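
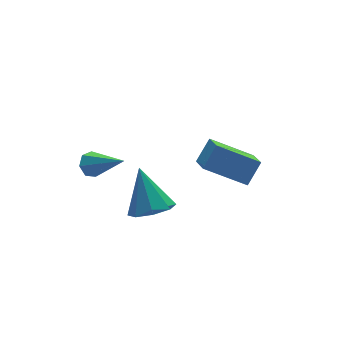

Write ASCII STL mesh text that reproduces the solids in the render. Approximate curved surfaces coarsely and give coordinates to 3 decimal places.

solid 
facet normal -0.734 0.466 0.494
outer loop
vertex 2.064 1.612 1.217
vertex 2.317 2.584 0.677
vertex 1.307 1.331 0.356
endloop
endfacet
facet normal -0.222 -0.853 0.473
outer loop
vertex 2.783 0.396 -0.637
vertex 2.064 1.612 1.217
vertex 1.307 1.331 0.356
endloop
endfacet
facet normal -0.734 0.465 0.494
outer loop
vertex 1.307 1.331 0.356
vertex 2.317 2.584 0.677
vertex 1.56 2.303 -0.183
endloop
endfacet
facet normal -0.641 -0.238 -0.730
outer loop
vertex 1.56 2.303 -0.183
vertex 2.783 0.396 -0.637
vertex 1.307 1.331 0.356
endloop
endfacet
facet normal 0.641 0.238 0.729
outer loop
vertex 2.064 1.612 1.217
vertex 3.793 1.649 -0.316
vertex 2.317 2.584 0.677
endloop
endfacet
facet normal -0.221 -0.853 0.473
outer loop
vertex 3.54 0.677 0.223
vertex 2.064 1.612 1.217
vertex 2.783 0.396 -0.637
endloop
endfacet
facet normal 0.642 0.237 0.729
outer loop
vertex 3.54 0.677 0.223
vertex 3.793 1.649 -0.316
vertex 2.064 1.612 1.217
endloop
endfacet
facet normal 0.221 0.852 -0.473
outer loop
vertex 2.317 2.584 0.677
vertex 3.793 1.649 -0.316
vertex 1.56 2.303 -0.183
endloop
endfacet
facet normal -0.642 -0.238 -0.729
outer loop
vertex 3.036 1.368 -1.177
vertex 2.783 0.396 -0.637
vertex 1.56 2.303 -0.183
endloop
endfacet
facet normal 0.222 0.853 -0.473
outer loop
vertex 1.56 2.303 -0.183
vertex 3.793 1.649 -0.316
vertex 3.036 1.368 -1.177
endloop
endfacet
facet normal 0.734 -0.466 -0.494
outer loop
vertex 3.036 1.368 -1.177
vertex 3.54 0.677 0.223
vertex 2.783 0.396 -0.637
endloop
endfacet
facet normal 0.735 -0.465 -0.494
outer loop
vertex 3.793 1.649 -0.316
vertex 3.54 0.677 0.223
vertex 3.036 1.368 -1.177
endloop
endfacet
facet normal -0.366 0.723 -0.585
outer loop
vertex -1.628 4.287 -0.111
vertex -2.173 4.036 -0.08
vertex -1.931 4.45 0.28
endloop
endfacet
facet normal 0.797 0.404 0.449
outer loop
vertex -1.628 4.287 -0.111
vertex -1.931 4.45 0.28
vertex -1.447 2.604 1.08
endloop
endfacet
facet normal -0.366 0.723 -0.585
outer loop
vertex -1.931 4.45 0.28
vertex -2.173 4.036 -0.08
vertex -2.415 4.302 0.4
endloop
endfacet
facet normal 0.097 0.417 0.904
outer loop
vertex -1.931 4.45 0.28
vertex -2.415 4.302 0.4
vertex -1.447 2.604 1.08
endloop
endfacet
facet normal -0.366 0.723 -0.585
outer loop
vertex -2.415 4.302 0.4
vertex -2.173 4.036 -0.08
vertex -2.717 3.953 0.158
endloop
endfacet
facet normal -0.606 -0.027 0.795
outer loop
vertex -2.415 4.302 0.4
vertex -2.717 3.953 0.158
vertex -1.447 2.604 1.08
endloop
endfacet
facet normal -0.366 0.723 -0.585
outer loop
vertex -2.717 3.953 0.158
vertex -2.173 4.036 -0.08
vertex -2.609 3.667 -0.263
endloop
endfacet
facet normal -0.778 -0.594 0.204
outer loop
vertex -2.717 3.953 0.158
vertex -2.609 3.667 -0.263
vertex -1.447 2.604 1.08
endloop
endfacet
facet normal -0.365 0.723 -0.587
outer loop
vertex -2.609 3.667 -0.263
vertex -2.173 4.036 -0.08
vertex -2.172 3.658 -0.546
endloop
endfacet
facet normal -0.293 -0.857 -0.425
outer loop
vertex -2.609 3.667 -0.263
vertex -2.172 3.658 -0.546
vertex -1.447 2.604 1.08
endloop
endfacet
facet normal -0.366 0.722 -0.587
outer loop
vertex -2.172 3.658 -0.546
vertex -2.173 4.036 -0.08
vertex -1.736 3.934 -0.478
endloop
endfacet
facet normal 0.487 -0.618 -0.618
outer loop
vertex -2.172 3.658 -0.546
vertex -1.736 3.934 -0.478
vertex -1.447 2.604 1.08
endloop
endfacet
facet normal -0.366 0.722 -0.587
outer loop
vertex -1.736 3.934 -0.478
vertex -2.173 4.036 -0.08
vertex -1.628 4.287 -0.111
endloop
endfacet
facet normal 0.971 -0.058 -0.230
outer loop
vertex -1.736 3.934 -0.478
vertex -1.628 4.287 -0.111
vertex -1.447 2.604 1.08
endloop
endfacet
facet normal -0.044 -0.589 -0.807
outer loop
vertex -0.563 0.727 -0.339
vertex -1.423 0.423 -0.071
vertex -1.1 1.137 -0.609
endloop
endfacet
facet normal 0.632 0.770 -0.089
outer loop
vertex -0.563 0.727 -0.339
vertex -1.1 1.137 -0.609
vertex -1.337 1.577 1.511
endloop
endfacet
facet normal -0.043 -0.589 -0.807
outer loop
vertex -1.1 1.137 -0.609
vertex -1.423 0.423 -0.071
vertex -1.826 1.128 -0.564
endloop
endfacet
facet normal -0.025 0.978 -0.206
outer loop
vertex -1.1 1.137 -0.609
vertex -1.826 1.128 -0.564
vertex -1.337 1.577 1.511
endloop
endfacet
facet normal -0.044 -0.589 -0.807
outer loop
vertex -1.826 1.128 -0.564
vertex -1.423 0.423 -0.071
vertex -2.315 0.707 -0.23
endloop
endfacet
facet normal -0.656 0.755 -0.009
outer loop
vertex -1.826 1.128 -0.564
vertex -2.315 0.707 -0.23
vertex -1.337 1.577 1.511
endloop
endfacet
facet normal -0.044 -0.589 -0.807
outer loop
vertex -2.315 0.707 -0.23
vertex -1.423 0.423 -0.071
vertex -2.282 0.119 0.197
endloop
endfacet
facet normal -0.893 0.231 0.386
outer loop
vertex -2.315 0.707 -0.23
vertex -2.282 0.119 0.197
vertex -1.337 1.577 1.511
endloop
endfacet
facet normal -0.044 -0.589 -0.807
outer loop
vertex -2.282 0.119 0.197
vertex -1.423 0.423 -0.071
vertex -1.745 -0.291 0.467
endloop
endfacet
facet normal -0.597 -0.288 0.749
outer loop
vertex -2.282 0.119 0.197
vertex -1.745 -0.291 0.467
vertex -1.337 1.577 1.511
endloop
endfacet
facet normal -0.043 -0.589 -0.807
outer loop
vertex -1.745 -0.291 0.467
vertex -1.423 0.423 -0.071
vertex -1.02 -0.282 0.422
endloop
endfacet
facet normal 0.060 -0.497 0.866
outer loop
vertex -1.745 -0.291 0.467
vertex -1.02 -0.282 0.422
vertex -1.337 1.577 1.511
endloop
endfacet
facet normal -0.044 -0.589 -0.807
outer loop
vertex -1.02 -0.282 0.422
vertex -1.423 0.423 -0.071
vertex -0.53 0.139 0.088
endloop
endfacet
facet normal 0.691 -0.274 0.669
outer loop
vertex -1.02 -0.282 0.422
vertex -0.53 0.139 0.088
vertex -1.337 1.577 1.511
endloop
endfacet
facet normal -0.043 -0.589 -0.807
outer loop
vertex -0.53 0.139 0.088
vertex -1.423 0.423 -0.071
vertex -0.563 0.727 -0.339
endloop
endfacet
facet normal 0.929 0.251 0.273
outer loop
vertex -0.53 0.139 0.088
vertex -0.563 0.727 -0.339
vertex -1.337 1.577 1.511
endloop
endfacet

endsolid


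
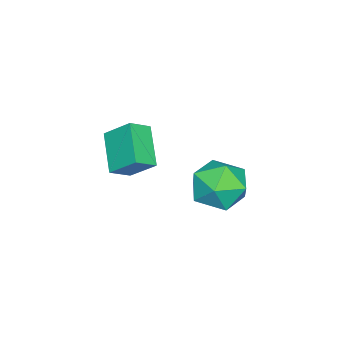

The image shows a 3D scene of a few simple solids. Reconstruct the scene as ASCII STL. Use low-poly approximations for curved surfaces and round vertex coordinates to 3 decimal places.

solid 
facet normal -0.699 -0.468 0.540
outer loop
vertex 3.234 -2.562 3.834
vertex 2.548 -2.12 3.329
vertex 3.23 -3.565 2.96
endloop
endfacet
facet normal 0.715 -0.461 0.526
outer loop
vertex 4.432 -2.76 2.031
vertex 3.234 -2.562 3.834
vertex 3.23 -3.565 2.96
endloop
endfacet
facet normal -0.699 -0.468 0.541
outer loop
vertex 3.23 -3.565 2.96
vertex 2.548 -2.12 3.329
vertex 2.544 -3.123 2.456
endloop
endfacet
facet normal -0.003 -0.754 -0.657
outer loop
vertex 2.544 -3.123 2.456
vertex 4.432 -2.76 2.031
vertex 3.23 -3.565 2.96
endloop
endfacet
facet normal 0.002 0.754 0.657
outer loop
vertex 3.234 -2.562 3.834
vertex 3.75 -1.315 2.4
vertex 2.548 -2.12 3.329
endloop
endfacet
facet normal 0.715 -0.460 0.526
outer loop
vertex 4.436 -1.757 2.904
vertex 3.234 -2.562 3.834
vertex 4.432 -2.76 2.031
endloop
endfacet
facet normal 0.003 0.754 0.657
outer loop
vertex 4.436 -1.757 2.904
vertex 3.75 -1.315 2.4
vertex 3.234 -2.562 3.834
endloop
endfacet
facet normal -0.715 0.461 -0.526
outer loop
vertex 2.548 -2.12 3.329
vertex 3.75 -1.315 2.4
vertex 2.544 -3.123 2.456
endloop
endfacet
facet normal -0.003 -0.754 -0.656
outer loop
vertex 3.746 -2.318 1.526
vertex 4.432 -2.76 2.031
vertex 2.544 -3.123 2.456
endloop
endfacet
facet normal -0.715 0.461 -0.526
outer loop
vertex 2.544 -3.123 2.456
vertex 3.75 -1.315 2.4
vertex 3.746 -2.318 1.526
endloop
endfacet
facet normal 0.699 0.468 -0.541
outer loop
vertex 3.746 -2.318 1.526
vertex 4.436 -1.757 2.904
vertex 4.432 -2.76 2.031
endloop
endfacet
facet normal 0.699 0.468 -0.541
outer loop
vertex 3.75 -1.315 2.4
vertex 4.436 -1.757 2.904
vertex 3.746 -2.318 1.526
endloop
endfacet
facet normal -0.614 0.075 0.786
outer loop
vertex -0.595 0.098 -0.485
vertex -0.424 -1.084 -0.239
vertex 0.311 -0.247 0.256
endloop
endfacet
facet normal -0.279 0.693 0.664
outer loop
vertex -0.595 0.098 -0.485
vertex 0.311 -0.247 0.256
vertex 0.501 0.626 -0.575
endloop
endfacet
facet normal -0.434 0.901 -0.001
outer loop
vertex -0.595 0.098 -0.485
vertex 0.501 0.626 -0.575
vertex -0.117 0.327 -1.583
endloop
endfacet
facet normal -0.864 0.411 -0.291
outer loop
vertex -0.595 0.098 -0.485
vertex -0.117 0.327 -1.583
vertex -0.689 -0.73 -1.375
endloop
endfacet
facet normal -0.975 -0.100 0.196
outer loop
vertex -0.595 0.098 -0.485
vertex -0.689 -0.73 -1.375
vertex -0.424 -1.084 -0.239
endloop
endfacet
facet normal 0.423 0.575 0.700
outer loop
vertex 0.501 0.626 -0.575
vertex 0.311 -0.247 0.256
vertex 1.349 -0.23 -0.385
endloop
endfacet
facet normal -0.118 -0.426 0.897
outer loop
vertex 0.311 -0.247 0.256
vertex -0.424 -1.084 -0.239
vertex 0.777 -1.287 -0.177
endloop
endfacet
facet normal -0.703 -0.709 -0.057
outer loop
vertex -0.424 -1.084 -0.239
vertex -0.689 -0.73 -1.375
vertex 0.159 -1.586 -1.185
endloop
endfacet
facet normal -0.523 0.117 -0.844
outer loop
vertex -0.689 -0.73 -1.375
vertex -0.117 0.327 -1.583
vertex 0.349 -0.713 -2.016
endloop
endfacet
facet normal 0.173 0.910 -0.376
outer loop
vertex -0.117 0.327 -1.583
vertex 0.501 0.626 -0.575
vertex 1.084 0.124 -1.521
endloop
endfacet
facet normal 0.864 -0.411 0.291
outer loop
vertex 1.255 -1.058 -1.275
vertex 1.349 -0.23 -0.385
vertex 0.777 -1.287 -0.177
endloop
endfacet
facet normal 0.434 -0.901 0.001
outer loop
vertex 1.255 -1.058 -1.275
vertex 0.777 -1.287 -0.177
vertex 0.159 -1.586 -1.185
endloop
endfacet
facet normal 0.279 -0.693 -0.664
outer loop
vertex 1.255 -1.058 -1.275
vertex 0.159 -1.586 -1.185
vertex 0.349 -0.713 -2.016
endloop
endfacet
facet normal 0.614 -0.075 -0.786
outer loop
vertex 1.255 -1.058 -1.275
vertex 0.349 -0.713 -2.016
vertex 1.084 0.124 -1.521
endloop
endfacet
facet normal 0.975 0.100 -0.196
outer loop
vertex 1.255 -1.058 -1.275
vertex 1.084 0.124 -1.521
vertex 1.349 -0.23 -0.385
endloop
endfacet
facet normal 0.523 -0.117 0.844
outer loop
vertex 0.777 -1.287 -0.177
vertex 1.349 -0.23 -0.385
vertex 0.311 -0.247 0.256
endloop
endfacet
facet normal -0.173 -0.910 0.376
outer loop
vertex 0.159 -1.586 -1.185
vertex 0.777 -1.287 -0.177
vertex -0.424 -1.084 -0.239
endloop
endfacet
facet normal -0.423 -0.575 -0.700
outer loop
vertex 0.349 -0.713 -2.016
vertex 0.159 -1.586 -1.185
vertex -0.689 -0.73 -1.375
endloop
endfacet
facet normal 0.118 0.426 -0.897
outer loop
vertex 1.084 0.124 -1.521
vertex 0.349 -0.713 -2.016
vertex -0.117 0.327 -1.583
endloop
endfacet
facet normal 0.703 0.709 0.057
outer loop
vertex 1.349 -0.23 -0.385
vertex 1.084 0.124 -1.521
vertex 0.501 0.626 -0.575
endloop
endfacet

endsolid


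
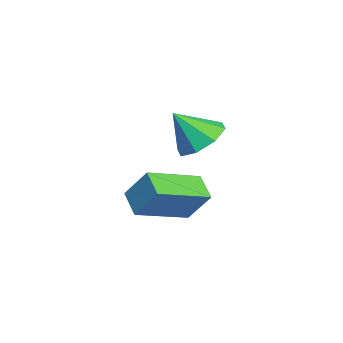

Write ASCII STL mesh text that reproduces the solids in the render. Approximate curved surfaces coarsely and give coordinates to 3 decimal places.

solid 
facet normal -0.509 0.795 -0.330
outer loop
vertex 2.568 0.358 -4.228
vertex 2.939 1.03 -3.179
vertex 3.365 0.669 -4.708
endloop
endfacet
facet normal -0.285 -0.517 -0.807
outer loop
vertex 4.361 -0.89 -4.061
vertex 2.568 0.358 -4.228
vertex 3.365 0.669 -4.708
endloop
endfacet
facet normal -0.509 0.795 -0.330
outer loop
vertex 3.365 0.669 -4.708
vertex 2.939 1.03 -3.179
vertex 3.735 1.341 -3.658
endloop
endfacet
facet normal 0.813 0.316 -0.489
outer loop
vertex 3.735 1.341 -3.658
vertex 4.361 -0.89 -4.061
vertex 3.365 0.669 -4.708
endloop
endfacet
facet normal -0.813 -0.316 0.490
outer loop
vertex 2.568 0.358 -4.228
vertex 3.935 -0.529 -2.532
vertex 2.939 1.03 -3.179
endloop
endfacet
facet normal -0.284 -0.516 -0.808
outer loop
vertex 3.565 -1.201 -3.582
vertex 2.568 0.358 -4.228
vertex 4.361 -0.89 -4.061
endloop
endfacet
facet normal -0.813 -0.317 0.489
outer loop
vertex 3.565 -1.201 -3.582
vertex 3.935 -0.529 -2.532
vertex 2.568 0.358 -4.228
endloop
endfacet
facet normal 0.284 0.517 0.808
outer loop
vertex 2.939 1.03 -3.179
vertex 3.935 -0.529 -2.532
vertex 3.735 1.341 -3.658
endloop
endfacet
facet normal 0.812 0.316 -0.490
outer loop
vertex 4.732 -0.218 -3.012
vertex 4.361 -0.89 -4.061
vertex 3.735 1.341 -3.658
endloop
endfacet
facet normal 0.285 0.517 0.807
outer loop
vertex 3.735 1.341 -3.658
vertex 3.935 -0.529 -2.532
vertex 4.732 -0.218 -3.012
endloop
endfacet
facet normal 0.509 -0.795 0.329
outer loop
vertex 4.732 -0.218 -3.012
vertex 3.565 -1.201 -3.582
vertex 4.361 -0.89 -4.061
endloop
endfacet
facet normal 0.509 -0.795 0.330
outer loop
vertex 3.935 -0.529 -2.532
vertex 3.565 -1.201 -3.582
vertex 4.732 -0.218 -3.012
endloop
endfacet
facet normal -0.018 0.614 -0.789
outer loop
vertex 1.123 0.458 -3.203
vertex 0.627 1.092 -2.698
vertex 1.55 0.927 -2.848
endloop
endfacet
facet normal 0.700 -0.708 0.093
outer loop
vertex 1.123 0.458 -3.203
vertex 1.55 0.927 -2.848
vertex 0.653 0.208 -1.562
endloop
endfacet
facet normal -0.019 0.613 -0.790
outer loop
vertex 1.55 0.927 -2.848
vertex 0.627 1.092 -2.698
vertex 1.437 1.493 -2.406
endloop
endfacet
facet normal 0.853 -0.205 0.480
outer loop
vertex 1.55 0.927 -2.848
vertex 1.437 1.493 -2.406
vertex 0.653 0.208 -1.562
endloop
endfacet
facet normal -0.019 0.613 -0.790
outer loop
vertex 1.437 1.493 -2.406
vertex 0.627 1.092 -2.698
vertex 0.849 1.824 -2.135
endloop
endfacet
facet normal 0.512 0.231 0.827
outer loop
vertex 1.437 1.493 -2.406
vertex 0.849 1.824 -2.135
vertex 0.653 0.208 -1.562
endloop
endfacet
facet normal -0.019 0.613 -0.790
outer loop
vertex 0.849 1.824 -2.135
vertex 0.627 1.092 -2.698
vertex 0.131 1.726 -2.194
endloop
endfacet
facet normal -0.124 0.345 0.930
outer loop
vertex 0.849 1.824 -2.135
vertex 0.131 1.726 -2.194
vertex 0.653 0.208 -1.562
endloop
endfacet
facet normal -0.019 0.613 -0.790
outer loop
vertex 0.131 1.726 -2.194
vertex 0.627 1.092 -2.698
vertex -0.297 1.257 -2.548
endloop
endfacet
facet normal -0.680 0.070 0.730
outer loop
vertex 0.131 1.726 -2.194
vertex -0.297 1.257 -2.548
vertex 0.653 0.208 -1.562
endloop
endfacet
facet normal -0.018 0.614 -0.789
outer loop
vertex -0.297 1.257 -2.548
vertex 0.627 1.092 -2.698
vertex -0.183 0.691 -2.991
endloop
endfacet
facet normal -0.834 -0.435 0.341
outer loop
vertex -0.297 1.257 -2.548
vertex -0.183 0.691 -2.991
vertex 0.653 0.208 -1.562
endloop
endfacet
facet normal -0.018 0.614 -0.789
outer loop
vertex -0.183 0.691 -2.991
vertex 0.627 1.092 -2.698
vertex 0.404 0.36 -3.262
endloop
endfacet
facet normal -0.493 -0.870 -0.006
outer loop
vertex -0.183 0.691 -2.991
vertex 0.404 0.36 -3.262
vertex 0.653 0.208 -1.562
endloop
endfacet
facet normal -0.019 0.614 -0.789
outer loop
vertex 0.404 0.36 -3.262
vertex 0.627 1.092 -2.698
vertex 1.123 0.458 -3.203
endloop
endfacet
facet normal 0.143 -0.984 -0.109
outer loop
vertex 0.404 0.36 -3.262
vertex 1.123 0.458 -3.203
vertex 0.653 0.208 -1.562
endloop
endfacet

endsolid


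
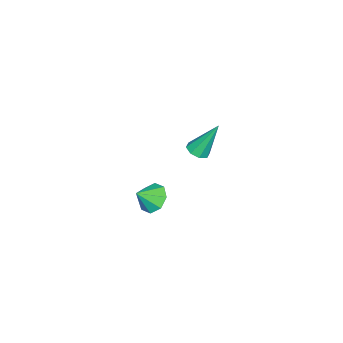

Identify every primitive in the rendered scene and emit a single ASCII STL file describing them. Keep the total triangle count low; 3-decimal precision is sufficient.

solid 
facet normal 0.184 -0.429 -0.884
outer loop
vertex 1.361 3.215 0.836
vertex 0.892 2.95 0.867
vertex 1.049 3.427 0.668
endloop
endfacet
facet normal 0.555 0.831 0.018
outer loop
vertex 1.361 3.215 0.836
vertex 1.049 3.427 0.668
vertex 0.568 3.71 2.433
endloop
endfacet
facet normal 0.182 -0.429 -0.885
outer loop
vertex 1.049 3.427 0.668
vertex 0.892 2.95 0.867
vertex 0.644 3.36 0.617
endloop
endfacet
facet normal -0.136 0.972 -0.193
outer loop
vertex 1.049 3.427 0.668
vertex 0.644 3.36 0.617
vertex 0.568 3.71 2.433
endloop
endfacet
facet normal 0.181 -0.430 -0.885
outer loop
vertex 0.644 3.36 0.617
vertex 0.892 2.95 0.867
vertex 0.385 3.053 0.713
endloop
endfacet
facet normal -0.778 0.610 -0.150
outer loop
vertex 0.644 3.36 0.617
vertex 0.385 3.053 0.713
vertex 0.568 3.71 2.433
endloop
endfacet
facet normal 0.182 -0.428 -0.885
outer loop
vertex 0.385 3.053 0.713
vertex 0.892 2.95 0.867
vertex 0.422 2.686 0.898
endloop
endfacet
facet normal -0.992 -0.039 0.121
outer loop
vertex 0.385 3.053 0.713
vertex 0.422 2.686 0.898
vertex 0.568 3.71 2.433
endloop
endfacet
facet normal 0.183 -0.429 -0.885
outer loop
vertex 0.422 2.686 0.898
vertex 0.892 2.95 0.867
vertex 0.735 2.473 1.066
endloop
endfacet
facet normal -0.655 -0.598 0.461
outer loop
vertex 0.422 2.686 0.898
vertex 0.735 2.473 1.066
vertex 0.568 3.71 2.433
endloop
endfacet
facet normal 0.183 -0.429 -0.885
outer loop
vertex 0.735 2.473 1.066
vertex 0.892 2.95 0.867
vertex 1.139 2.54 1.117
endloop
endfacet
facet normal 0.038 -0.739 0.673
outer loop
vertex 0.735 2.473 1.066
vertex 1.139 2.54 1.117
vertex 0.568 3.71 2.433
endloop
endfacet
facet normal 0.184 -0.428 -0.885
outer loop
vertex 1.139 2.54 1.117
vertex 0.892 2.95 0.867
vertex 1.399 2.848 1.022
endloop
endfacet
facet normal 0.678 -0.378 0.630
outer loop
vertex 1.139 2.54 1.117
vertex 1.399 2.848 1.022
vertex 0.568 3.71 2.433
endloop
endfacet
facet normal 0.184 -0.429 -0.884
outer loop
vertex 1.399 2.848 1.022
vertex 0.892 2.95 0.867
vertex 1.361 3.215 0.836
endloop
endfacet
facet normal 0.893 0.274 0.358
outer loop
vertex 1.399 2.848 1.022
vertex 1.361 3.215 0.836
vertex 0.568 3.71 2.433
endloop
endfacet
facet normal -0.612 0.445 -0.654
outer loop
vertex 0.478 1.114 -3.935
vertex -0.021 0.504 -3.883
vertex 0.066 1.188 -3.499
endloop
endfacet
facet normal 0.679 0.474 0.561
outer loop
vertex 0.478 1.114 -3.935
vertex 0.066 1.188 -3.499
vertex 0.621 0.036 -3.197
endloop
endfacet
facet normal -0.612 0.445 -0.654
outer loop
vertex 0.066 1.188 -3.499
vertex -0.021 0.504 -3.883
vertex -0.397 0.862 -3.288
endloop
endfacet
facet normal 0.187 0.332 0.924
outer loop
vertex 0.066 1.188 -3.499
vertex -0.397 0.862 -3.288
vertex 0.621 0.036 -3.197
endloop
endfacet
facet normal -0.612 0.445 -0.654
outer loop
vertex -0.397 0.862 -3.288
vertex -0.021 0.504 -3.883
vertex -0.64 0.325 -3.426
endloop
endfacet
facet normal -0.210 -0.153 0.966
outer loop
vertex -0.397 0.862 -3.288
vertex -0.64 0.325 -3.426
vertex 0.621 0.036 -3.197
endloop
endfacet
facet normal -0.612 0.446 -0.654
outer loop
vertex -0.64 0.325 -3.426
vertex -0.021 0.504 -3.883
vertex -0.52 -0.106 -3.832
endloop
endfacet
facet normal -0.280 -0.698 0.659
outer loop
vertex -0.64 0.325 -3.426
vertex -0.52 -0.106 -3.832
vertex 0.621 0.036 -3.197
endloop
endfacet
facet normal -0.611 0.445 -0.654
outer loop
vertex -0.52 -0.106 -3.832
vertex -0.021 0.504 -3.883
vertex -0.108 -0.181 -4.268
endloop
endfacet
facet normal 0.018 -0.982 0.186
outer loop
vertex -0.52 -0.106 -3.832
vertex -0.108 -0.181 -4.268
vertex 0.621 0.036 -3.197
endloop
endfacet
facet normal -0.612 0.445 -0.654
outer loop
vertex -0.108 -0.181 -4.268
vertex -0.021 0.504 -3.883
vertex 0.355 0.146 -4.479
endloop
endfacet
facet normal 0.512 -0.840 -0.178
outer loop
vertex -0.108 -0.181 -4.268
vertex 0.355 0.146 -4.479
vertex 0.621 0.036 -3.197
endloop
endfacet
facet normal -0.612 0.446 -0.654
outer loop
vertex 0.355 0.146 -4.479
vertex -0.021 0.504 -3.883
vertex 0.598 0.682 -4.341
endloop
endfacet
facet normal 0.909 -0.356 -0.219
outer loop
vertex 0.355 0.146 -4.479
vertex 0.598 0.682 -4.341
vertex 0.621 0.036 -3.197
endloop
endfacet
facet normal -0.612 0.445 -0.654
outer loop
vertex 0.598 0.682 -4.341
vertex -0.021 0.504 -3.883
vertex 0.478 1.114 -3.935
endloop
endfacet
facet normal 0.978 0.190 0.087
outer loop
vertex 0.598 0.682 -4.341
vertex 0.478 1.114 -3.935
vertex 0.621 0.036 -3.197
endloop
endfacet

endsolid


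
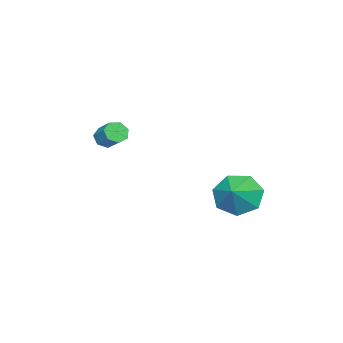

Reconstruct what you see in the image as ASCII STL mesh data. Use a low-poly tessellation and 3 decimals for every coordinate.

solid 
facet normal -0.367 -0.737 -0.567
outer loop
vertex 1.412 -2.475 1.727
vertex 0.923 -2.396 1.941
vertex 1.14 -2.167 1.503
endloop
endfacet
facet normal 0.726 0.154 -0.670
outer loop
vertex 1.412 -2.475 1.727
vertex 1.14 -2.167 1.503
vertex 1.787 -1.724 2.306
endloop
endfacet
facet normal 0.727 0.152 -0.670
outer loop
vertex 1.787 -1.724 2.306
vertex 1.14 -2.167 1.503
vertex 1.515 -1.415 2.081
endloop
endfacet
facet normal 0.367 0.737 0.568
outer loop
vertex 1.787 -1.724 2.306
vertex 1.515 -1.415 2.081
vertex 1.297 -1.644 2.519
endloop
endfacet
facet normal -0.367 -0.737 -0.567
outer loop
vertex 1.14 -2.167 1.503
vertex 0.923 -2.396 1.941
vertex 0.704 -2.031 1.608
endloop
endfacet
facet normal -0.001 0.610 -0.793
outer loop
vertex 1.14 -2.167 1.503
vertex 0.704 -2.031 1.608
vertex 1.515 -1.415 2.081
endloop
endfacet
facet normal -0.002 0.611 -0.792
outer loop
vertex 1.515 -1.415 2.081
vertex 0.704 -2.031 1.608
vertex 1.079 -1.279 2.187
endloop
endfacet
facet normal 0.368 0.736 0.568
outer loop
vertex 1.515 -1.415 2.081
vertex 1.079 -1.279 2.187
vertex 1.297 -1.644 2.519
endloop
endfacet
facet normal -0.367 -0.737 -0.567
outer loop
vertex 0.704 -2.031 1.608
vertex 0.923 -2.396 1.941
vertex 0.433 -2.17 1.964
endloop
endfacet
facet normal -0.728 0.607 -0.317
outer loop
vertex 0.704 -2.031 1.608
vertex 0.433 -2.17 1.964
vertex 1.079 -1.279 2.187
endloop
endfacet
facet normal -0.728 0.607 -0.317
outer loop
vertex 1.079 -1.279 2.187
vertex 0.433 -2.17 1.964
vertex 0.808 -1.418 2.543
endloop
endfacet
facet normal 0.368 0.736 0.568
outer loop
vertex 1.079 -1.279 2.187
vertex 0.808 -1.418 2.543
vertex 1.297 -1.644 2.519
endloop
endfacet
facet normal -0.367 -0.737 -0.567
outer loop
vertex 0.433 -2.17 1.964
vertex 0.923 -2.396 1.941
vertex 0.53 -2.479 2.303
endloop
endfacet
facet normal -0.907 0.148 0.395
outer loop
vertex 0.433 -2.17 1.964
vertex 0.53 -2.479 2.303
vertex 0.808 -1.418 2.543
endloop
endfacet
facet normal -0.906 0.148 0.395
outer loop
vertex 0.808 -1.418 2.543
vertex 0.53 -2.479 2.303
vertex 0.905 -1.727 2.881
endloop
endfacet
facet normal 0.368 0.736 0.568
outer loop
vertex 0.808 -1.418 2.543
vertex 0.905 -1.727 2.881
vertex 1.297 -1.644 2.519
endloop
endfacet
facet normal -0.367 -0.737 -0.568
outer loop
vertex 0.53 -2.479 2.303
vertex 0.923 -2.396 1.941
vertex 0.923 -2.725 2.368
endloop
endfacet
facet normal -0.400 -0.425 0.812
outer loop
vertex 0.53 -2.479 2.303
vertex 0.923 -2.725 2.368
vertex 0.905 -1.727 2.881
endloop
endfacet
facet normal -0.403 -0.424 0.811
outer loop
vertex 0.905 -1.727 2.881
vertex 0.923 -2.725 2.368
vertex 1.298 -1.974 2.947
endloop
endfacet
facet normal 0.368 0.737 0.567
outer loop
vertex 0.905 -1.727 2.881
vertex 1.298 -1.974 2.947
vertex 1.297 -1.644 2.519
endloop
endfacet
facet normal -0.368 -0.737 -0.568
outer loop
vertex 0.923 -2.725 2.368
vertex 0.923 -2.396 1.941
vertex 1.316 -2.724 2.112
endloop
endfacet
facet normal 0.403 -0.676 0.616
outer loop
vertex 0.923 -2.725 2.368
vertex 1.316 -2.724 2.112
vertex 1.298 -1.974 2.947
endloop
endfacet
facet normal 0.406 -0.676 0.616
outer loop
vertex 1.298 -1.974 2.947
vertex 1.316 -2.724 2.112
vertex 1.69 -1.972 2.691
endloop
endfacet
facet normal 0.367 0.737 0.567
outer loop
vertex 1.298 -1.974 2.947
vertex 1.69 -1.972 2.691
vertex 1.297 -1.644 2.519
endloop
endfacet
facet normal -0.368 -0.736 -0.568
outer loop
vertex 1.316 -2.724 2.112
vertex 0.923 -2.396 1.941
vertex 1.412 -2.475 1.727
endloop
endfacet
facet normal 0.908 -0.418 -0.044
outer loop
vertex 1.316 -2.724 2.112
vertex 1.412 -2.475 1.727
vertex 1.69 -1.972 2.691
endloop
endfacet
facet normal 0.906 -0.420 -0.042
outer loop
vertex 1.69 -1.972 2.691
vertex 1.412 -2.475 1.727
vertex 1.787 -1.724 2.306
endloop
endfacet
facet normal 0.367 0.737 0.567
outer loop
vertex 1.69 -1.972 2.691
vertex 1.787 -1.724 2.306
vertex 1.297 -1.644 2.519
endloop
endfacet
facet normal -0.822 -0.233 -0.519
outer loop
vertex 0.187 2.19 -1.071
vertex -0.379 2.801 -0.449
vertex 0.109 3.05 -1.333
endloop
endfacet
facet normal 0.951 -0.008 -0.310
outer loop
vertex 0.187 2.19 -1.071
vertex 0.109 3.05 -1.333
vertex 0.599 3.079 0.169
endloop
endfacet
facet normal -0.822 -0.234 -0.520
outer loop
vertex 0.109 3.05 -1.333
vertex -0.379 2.801 -0.449
vertex -0.337 3.723 -0.93
endloop
endfacet
facet normal 0.731 0.635 -0.251
outer loop
vertex 0.109 3.05 -1.333
vertex -0.337 3.723 -0.93
vertex 0.599 3.079 0.169
endloop
endfacet
facet normal -0.823 -0.233 -0.519
outer loop
vertex -0.337 3.723 -0.93
vertex -0.379 2.801 -0.449
vertex -0.814 3.702 -0.164
endloop
endfacet
facet normal 0.344 0.908 0.239
outer loop
vertex -0.337 3.723 -0.93
vertex -0.814 3.702 -0.164
vertex 0.599 3.079 0.169
endloop
endfacet
facet normal -0.822 -0.233 -0.519
outer loop
vertex -0.814 3.702 -0.164
vertex -0.379 2.801 -0.449
vertex -0.964 3.003 0.387
endloop
endfacet
facet normal 0.081 0.606 0.791
outer loop
vertex -0.814 3.702 -0.164
vertex -0.964 3.003 0.387
vertex 0.599 3.079 0.169
endloop
endfacet
facet normal -0.822 -0.232 -0.519
outer loop
vertex -0.964 3.003 0.387
vertex -0.379 2.801 -0.449
vertex -0.674 2.152 0.308
endloop
endfacet
facet normal 0.140 -0.044 0.989
outer loop
vertex -0.964 3.003 0.387
vertex -0.674 2.152 0.308
vertex 0.599 3.079 0.169
endloop
endfacet
facet normal -0.822 -0.233 -0.520
outer loop
vertex -0.674 2.152 0.308
vertex -0.379 2.801 -0.449
vertex -0.161 1.79 -0.34
endloop
endfacet
facet normal 0.476 -0.551 0.685
outer loop
vertex -0.674 2.152 0.308
vertex -0.161 1.79 -0.34
vertex 0.599 3.079 0.169
endloop
endfacet
facet normal -0.822 -0.233 -0.519
outer loop
vertex -0.161 1.79 -0.34
vertex -0.379 2.801 -0.449
vertex 0.187 2.19 -1.071
endloop
endfacet
facet normal 0.838 -0.536 0.106
outer loop
vertex -0.161 1.79 -0.34
vertex 0.187 2.19 -1.071
vertex 0.599 3.079 0.169
endloop
endfacet

endsolid


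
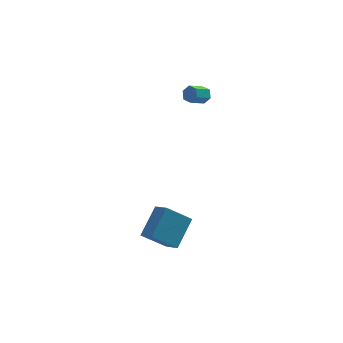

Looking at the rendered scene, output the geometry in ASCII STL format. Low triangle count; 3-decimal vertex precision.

solid 
facet normal -0.489 -0.640 -0.593
outer loop
vertex -4.676 -4.149 -3.717
vertex -5.144 -3.25 -4.301
vertex -3.304 -4.163 -4.835
endloop
endfacet
facet normal 0.400 -0.768 0.500
outer loop
vertex -2.316 -2.87 -3.639
vertex -4.676 -4.149 -3.717
vertex -3.304 -4.163 -4.835
endloop
endfacet
facet normal -0.489 -0.640 -0.592
outer loop
vertex -3.304 -4.163 -4.835
vertex -5.144 -3.25 -4.301
vertex -3.772 -3.264 -5.42
endloop
endfacet
facet normal 0.775 -0.008 -0.632
outer loop
vertex -3.772 -3.264 -5.42
vertex -2.316 -2.87 -3.639
vertex -3.304 -4.163 -4.835
endloop
endfacet
facet normal -0.775 0.007 0.632
outer loop
vertex -4.676 -4.149 -3.717
vertex -4.156 -1.957 -3.105
vertex -5.144 -3.25 -4.301
endloop
endfacet
facet normal 0.400 -0.768 0.500
outer loop
vertex -3.688 -2.856 -2.52
vertex -4.676 -4.149 -3.717
vertex -2.316 -2.87 -3.639
endloop
endfacet
facet normal -0.775 0.008 0.632
outer loop
vertex -3.688 -2.856 -2.52
vertex -4.156 -1.957 -3.105
vertex -4.676 -4.149 -3.717
endloop
endfacet
facet normal -0.400 0.768 -0.500
outer loop
vertex -5.144 -3.25 -4.301
vertex -4.156 -1.957 -3.105
vertex -3.772 -3.264 -5.42
endloop
endfacet
facet normal 0.775 -0.007 -0.632
outer loop
vertex -2.784 -1.971 -4.223
vertex -2.316 -2.87 -3.639
vertex -3.772 -3.264 -5.42
endloop
endfacet
facet normal -0.400 0.768 -0.500
outer loop
vertex -3.772 -3.264 -5.42
vertex -4.156 -1.957 -3.105
vertex -2.784 -1.971 -4.223
endloop
endfacet
facet normal 0.490 0.640 0.592
outer loop
vertex -2.784 -1.971 -4.223
vertex -3.688 -2.856 -2.52
vertex -2.316 -2.87 -3.639
endloop
endfacet
facet normal 0.489 0.640 0.592
outer loop
vertex -4.156 -1.957 -3.105
vertex -3.688 -2.856 -2.52
vertex -2.784 -1.971 -4.223
endloop
endfacet
facet normal 0.761 0.447 -0.470
outer loop
vertex -0.544 2.08 3.071
vertex -0.875 2.163 2.614
vertex -0.853 2.558 3.025
endloop
endfacet
facet normal 0.357 0.315 0.879
outer loop
vertex -0.544 2.08 3.071
vertex -0.853 2.558 3.025
vertex -1.375 1.593 3.583
endloop
endfacet
facet normal 0.358 0.315 0.879
outer loop
vertex -1.375 1.593 3.583
vertex -0.853 2.558 3.025
vertex -1.683 2.071 3.537
endloop
endfacet
facet normal -0.762 -0.446 0.469
outer loop
vertex -1.375 1.593 3.583
vertex -1.683 2.071 3.537
vertex -1.705 1.677 3.126
endloop
endfacet
facet normal 0.762 0.446 -0.470
outer loop
vertex -0.853 2.558 3.025
vertex -0.875 2.163 2.614
vertex -1.183 2.641 2.569
endloop
endfacet
facet normal -0.290 0.883 0.370
outer loop
vertex -0.853 2.558 3.025
vertex -1.183 2.641 2.569
vertex -1.683 2.071 3.537
endloop
endfacet
facet normal -0.290 0.883 0.370
outer loop
vertex -1.683 2.071 3.537
vertex -1.183 2.641 2.569
vertex -2.013 2.154 3.08
endloop
endfacet
facet normal -0.762 -0.447 0.469
outer loop
vertex -1.683 2.071 3.537
vertex -2.013 2.154 3.08
vertex -1.705 1.677 3.126
endloop
endfacet
facet normal 0.762 0.447 -0.468
outer loop
vertex -1.183 2.641 2.569
vertex -0.875 2.163 2.614
vertex -1.205 2.247 2.157
endloop
endfacet
facet normal -0.647 0.568 -0.509
outer loop
vertex -1.183 2.641 2.569
vertex -1.205 2.247 2.157
vertex -2.013 2.154 3.08
endloop
endfacet
facet normal -0.647 0.568 -0.509
outer loop
vertex -2.013 2.154 3.08
vertex -1.205 2.247 2.157
vertex -2.036 1.76 2.669
endloop
endfacet
facet normal -0.761 -0.446 0.470
outer loop
vertex -2.013 2.154 3.08
vertex -2.036 1.76 2.669
vertex -1.705 1.677 3.126
endloop
endfacet
facet normal 0.762 0.446 -0.469
outer loop
vertex -1.205 2.247 2.157
vertex -0.875 2.163 2.614
vertex -0.897 1.769 2.203
endloop
endfacet
facet normal -0.357 -0.315 -0.879
outer loop
vertex -1.205 2.247 2.157
vertex -0.897 1.769 2.203
vertex -2.036 1.76 2.669
endloop
endfacet
facet normal -0.357 -0.316 -0.879
outer loop
vertex -2.036 1.76 2.669
vertex -0.897 1.769 2.203
vertex -1.727 1.282 2.715
endloop
endfacet
facet normal -0.761 -0.447 0.470
outer loop
vertex -2.036 1.76 2.669
vertex -1.727 1.282 2.715
vertex -1.705 1.677 3.126
endloop
endfacet
facet normal 0.762 0.447 -0.469
outer loop
vertex -0.897 1.769 2.203
vertex -0.875 2.163 2.614
vertex -0.567 1.686 2.66
endloop
endfacet
facet normal 0.290 -0.883 -0.370
outer loop
vertex -0.897 1.769 2.203
vertex -0.567 1.686 2.66
vertex -1.727 1.282 2.715
endloop
endfacet
facet normal 0.290 -0.883 -0.370
outer loop
vertex -1.727 1.282 2.715
vertex -0.567 1.686 2.66
vertex -1.397 1.199 3.171
endloop
endfacet
facet normal -0.762 -0.446 0.470
outer loop
vertex -1.727 1.282 2.715
vertex -1.397 1.199 3.171
vertex -1.705 1.677 3.126
endloop
endfacet
facet normal 0.761 0.446 -0.470
outer loop
vertex -0.567 1.686 2.66
vertex -0.875 2.163 2.614
vertex -0.544 2.08 3.071
endloop
endfacet
facet normal 0.647 -0.568 0.509
outer loop
vertex -0.567 1.686 2.66
vertex -0.544 2.08 3.071
vertex -1.397 1.199 3.171
endloop
endfacet
facet normal 0.647 -0.568 0.509
outer loop
vertex -1.397 1.199 3.171
vertex -0.544 2.08 3.071
vertex -1.375 1.593 3.583
endloop
endfacet
facet normal -0.762 -0.447 0.468
outer loop
vertex -1.397 1.199 3.171
vertex -1.375 1.593 3.583
vertex -1.705 1.677 3.126
endloop
endfacet

endsolid


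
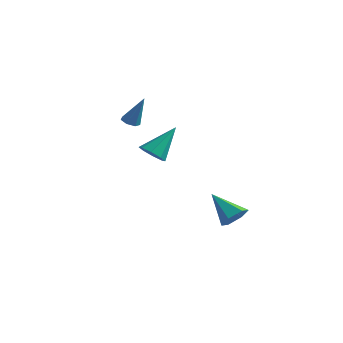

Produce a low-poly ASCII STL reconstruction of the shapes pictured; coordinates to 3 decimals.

solid 
facet normal -0.370 -0.152 -0.917
outer loop
vertex -2.337 -1.269 2.418
vertex -2.799 -0.964 2.554
vertex -2.308 -0.784 2.326
endloop
endfacet
facet normal 0.992 -0.078 -0.100
outer loop
vertex -2.337 -1.269 2.418
vertex -2.308 -0.784 2.326
vertex -2.101 -0.676 4.286
endloop
endfacet
facet normal -0.369 -0.153 -0.917
outer loop
vertex -2.308 -0.784 2.326
vertex -2.799 -0.964 2.554
vertex -2.649 -0.434 2.405
endloop
endfacet
facet normal 0.699 0.706 -0.113
outer loop
vertex -2.308 -0.784 2.326
vertex -2.649 -0.434 2.405
vertex -2.101 -0.676 4.286
endloop
endfacet
facet normal -0.369 -0.153 -0.917
outer loop
vertex -2.649 -0.434 2.405
vertex -2.799 -0.964 2.554
vertex -3.103 -0.483 2.596
endloop
endfacet
facet normal -0.047 0.989 0.141
outer loop
vertex -2.649 -0.434 2.405
vertex -3.103 -0.483 2.596
vertex -2.101 -0.676 4.286
endloop
endfacet
facet normal -0.369 -0.153 -0.917
outer loop
vertex -3.103 -0.483 2.596
vertex -2.799 -0.964 2.554
vertex -3.328 -0.894 2.755
endloop
endfacet
facet normal -0.685 0.557 0.470
outer loop
vertex -3.103 -0.483 2.596
vertex -3.328 -0.894 2.755
vertex -2.101 -0.676 4.286
endloop
endfacet
facet normal -0.369 -0.152 -0.917
outer loop
vertex -3.328 -0.894 2.755
vertex -2.799 -0.964 2.554
vertex -3.155 -1.357 2.762
endloop
endfacet
facet normal -0.734 -0.265 0.626
outer loop
vertex -3.328 -0.894 2.755
vertex -3.155 -1.357 2.762
vertex -2.101 -0.676 4.286
endloop
endfacet
facet normal -0.369 -0.151 -0.917
outer loop
vertex -3.155 -1.357 2.762
vertex -2.799 -0.964 2.554
vertex -2.714 -1.524 2.612
endloop
endfacet
facet normal -0.157 -0.857 0.491
outer loop
vertex -3.155 -1.357 2.762
vertex -2.714 -1.524 2.612
vertex -2.101 -0.676 4.286
endloop
endfacet
facet normal -0.370 -0.151 -0.917
outer loop
vertex -2.714 -1.524 2.612
vertex -2.799 -0.964 2.554
vertex -2.337 -1.269 2.418
endloop
endfacet
facet normal 0.610 -0.774 0.169
outer loop
vertex -2.714 -1.524 2.612
vertex -2.337 -1.269 2.418
vertex -2.101 -0.676 4.286
endloop
endfacet
facet normal 0.784 -0.211 -0.583
outer loop
vertex 3.435 0.684 -3.412
vertex 2.962 0.033 -3.813
vertex 2.943 0.871 -4.141
endloop
endfacet
facet normal -0.004 0.968 0.251
outer loop
vertex 3.435 0.684 -3.412
vertex 2.943 0.871 -4.141
vertex 1.338 0.467 -2.607
endloop
endfacet
facet normal 0.785 -0.210 -0.583
outer loop
vertex 2.943 0.871 -4.141
vertex 2.962 0.033 -3.813
vertex 2.47 0.219 -4.543
endloop
endfacet
facet normal -0.584 0.689 -0.430
outer loop
vertex 2.943 0.871 -4.141
vertex 2.47 0.219 -4.543
vertex 1.338 0.467 -2.607
endloop
endfacet
facet normal 0.785 -0.210 -0.583
outer loop
vertex 2.47 0.219 -4.543
vertex 2.962 0.033 -3.813
vertex 2.489 -0.619 -4.215
endloop
endfacet
facet normal -0.856 -0.205 -0.474
outer loop
vertex 2.47 0.219 -4.543
vertex 2.489 -0.619 -4.215
vertex 1.338 0.467 -2.607
endloop
endfacet
facet normal 0.784 -0.209 -0.584
outer loop
vertex 2.489 -0.619 -4.215
vertex 2.962 0.033 -3.813
vertex 2.982 -0.805 -3.486
endloop
endfacet
facet normal -0.548 -0.820 0.162
outer loop
vertex 2.489 -0.619 -4.215
vertex 2.982 -0.805 -3.486
vertex 1.338 0.467 -2.607
endloop
endfacet
facet normal 0.784 -0.209 -0.584
outer loop
vertex 2.982 -0.805 -3.486
vertex 2.962 0.033 -3.813
vertex 3.455 -0.153 -3.084
endloop
endfacet
facet normal 0.031 -0.541 0.841
outer loop
vertex 2.982 -0.805 -3.486
vertex 3.455 -0.153 -3.084
vertex 1.338 0.467 -2.607
endloop
endfacet
facet normal 0.784 -0.210 -0.584
outer loop
vertex 3.455 -0.153 -3.084
vertex 2.962 0.033 -3.813
vertex 3.435 0.684 -3.412
endloop
endfacet
facet normal 0.303 0.354 0.885
outer loop
vertex 3.455 -0.153 -3.084
vertex 3.435 0.684 -3.412
vertex 1.338 0.467 -2.607
endloop
endfacet
facet normal -0.292 -0.659 -0.693
outer loop
vertex 0.149 -2.539 0.896
vertex -0.6 -2.602 1.271
vertex -0.276 -2.113 0.67
endloop
endfacet
facet normal 0.749 0.555 -0.362
outer loop
vertex 0.149 -2.539 0.896
vertex -0.276 -2.113 0.67
vertex 0.04 -1.158 2.789
endloop
endfacet
facet normal -0.292 -0.658 -0.693
outer loop
vertex -0.276 -2.113 0.67
vertex -0.6 -2.602 1.271
vertex -0.89 -1.973 0.796
endloop
endfacet
facet normal 0.118 0.899 -0.423
outer loop
vertex -0.276 -2.113 0.67
vertex -0.89 -1.973 0.796
vertex 0.04 -1.158 2.789
endloop
endfacet
facet normal -0.292 -0.658 -0.694
outer loop
vertex -0.89 -1.973 0.796
vertex -0.6 -2.602 1.271
vertex -1.335 -2.201 1.2
endloop
endfacet
facet normal -0.525 0.845 -0.101
outer loop
vertex -0.89 -1.973 0.796
vertex -1.335 -2.201 1.2
vertex 0.04 -1.158 2.789
endloop
endfacet
facet normal -0.292 -0.659 -0.693
outer loop
vertex -1.335 -2.201 1.2
vertex -0.6 -2.602 1.271
vertex -1.349 -2.664 1.646
endloop
endfacet
facet normal -0.804 0.425 0.416
outer loop
vertex -1.335 -2.201 1.2
vertex -1.349 -2.664 1.646
vertex 0.04 -1.158 2.789
endloop
endfacet
facet normal -0.292 -0.660 -0.692
outer loop
vertex -1.349 -2.664 1.646
vertex -0.6 -2.602 1.271
vertex -0.924 -3.09 1.873
endloop
endfacet
facet normal -0.555 -0.114 0.824
outer loop
vertex -1.349 -2.664 1.646
vertex -0.924 -3.09 1.873
vertex 0.04 -1.158 2.789
endloop
endfacet
facet normal -0.292 -0.660 -0.692
outer loop
vertex -0.924 -3.09 1.873
vertex -0.6 -2.602 1.271
vertex -0.31 -3.23 1.747
endloop
endfacet
facet normal 0.077 -0.458 0.885
outer loop
vertex -0.924 -3.09 1.873
vertex -0.31 -3.23 1.747
vertex 0.04 -1.158 2.789
endloop
endfacet
facet normal -0.292 -0.660 -0.692
outer loop
vertex -0.31 -3.23 1.747
vertex -0.6 -2.602 1.271
vertex 0.135 -3.002 1.342
endloop
endfacet
facet normal 0.720 -0.405 0.563
outer loop
vertex -0.31 -3.23 1.747
vertex 0.135 -3.002 1.342
vertex 0.04 -1.158 2.789
endloop
endfacet
facet normal -0.292 -0.659 -0.693
outer loop
vertex 0.135 -3.002 1.342
vertex -0.6 -2.602 1.271
vertex 0.149 -2.539 0.896
endloop
endfacet
facet normal 0.999 0.015 0.047
outer loop
vertex 0.135 -3.002 1.342
vertex 0.149 -2.539 0.896
vertex 0.04 -1.158 2.789
endloop
endfacet

endsolid


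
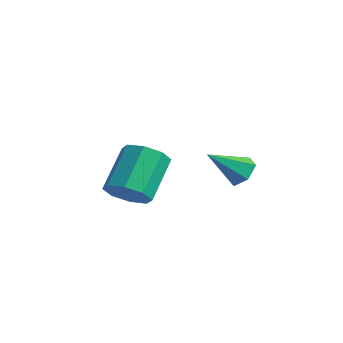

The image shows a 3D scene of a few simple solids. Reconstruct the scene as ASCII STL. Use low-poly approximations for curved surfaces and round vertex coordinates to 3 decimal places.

solid 
facet normal 0.225 0.755 -0.616
outer loop
vertex 0.222 1.561 2.237
vertex -0.49 1.842 2.321
vertex 0.071 2.065 2.799
endloop
endfacet
facet normal 0.815 -0.305 0.493
outer loop
vertex 0.222 1.561 2.237
vertex 0.071 2.065 2.799
vertex -0.89 0.498 3.419
endloop
endfacet
facet normal 0.225 0.755 -0.616
outer loop
vertex 0.071 2.065 2.799
vertex -0.49 1.842 2.321
vertex -0.641 2.346 2.884
endloop
endfacet
facet normal 0.210 0.246 0.946
outer loop
vertex 0.071 2.065 2.799
vertex -0.641 2.346 2.884
vertex -0.89 0.498 3.419
endloop
endfacet
facet normal 0.225 0.755 -0.616
outer loop
vertex -0.641 2.346 2.884
vertex -0.49 1.842 2.321
vertex -1.202 2.123 2.406
endloop
endfacet
facet normal -0.685 0.286 0.670
outer loop
vertex -0.641 2.346 2.884
vertex -1.202 2.123 2.406
vertex -0.89 0.498 3.419
endloop
endfacet
facet normal 0.224 0.755 -0.617
outer loop
vertex -1.202 2.123 2.406
vertex -0.49 1.842 2.321
vertex -1.051 1.619 1.844
endloop
endfacet
facet normal -0.973 -0.224 -0.060
outer loop
vertex -1.202 2.123 2.406
vertex -1.051 1.619 1.844
vertex -0.89 0.498 3.419
endloop
endfacet
facet normal 0.224 0.755 -0.617
outer loop
vertex -1.051 1.619 1.844
vertex -0.49 1.842 2.321
vertex -0.339 1.338 1.759
endloop
endfacet
facet normal -0.367 -0.775 -0.514
outer loop
vertex -1.051 1.619 1.844
vertex -0.339 1.338 1.759
vertex -0.89 0.498 3.419
endloop
endfacet
facet normal 0.225 0.755 -0.616
outer loop
vertex -0.339 1.338 1.759
vertex -0.49 1.842 2.321
vertex 0.222 1.561 2.237
endloop
endfacet
facet normal 0.527 -0.816 -0.238
outer loop
vertex -0.339 1.338 1.759
vertex 0.222 1.561 2.237
vertex -0.89 0.498 3.419
endloop
endfacet
facet normal 0.321 -0.638 -0.700
outer loop
vertex -0.442 -3.573 2.918
vertex -0.949 -3.1 2.254
vertex -0.057 -3.033 2.602
endloop
endfacet
facet normal 0.789 -0.229 0.570
outer loop
vertex -0.442 -3.573 2.918
vertex -0.057 -3.033 2.602
vertex -1.123 -2.214 4.409
endloop
endfacet
facet normal 0.789 -0.229 0.570
outer loop
vertex -1.123 -2.214 4.409
vertex -0.057 -3.033 2.602
vertex -0.738 -1.674 4.093
endloop
endfacet
facet normal -0.319 0.638 0.701
outer loop
vertex -1.123 -2.214 4.409
vertex -0.738 -1.674 4.093
vertex -1.631 -1.74 3.746
endloop
endfacet
facet normal 0.321 -0.639 -0.699
outer loop
vertex -0.057 -3.033 2.602
vertex -0.949 -3.1 2.254
vertex -0.194 -2.533 2.082
endloop
endfacet
facet normal 0.929 0.357 0.099
outer loop
vertex -0.057 -3.033 2.602
vertex -0.194 -2.533 2.082
vertex -0.738 -1.674 4.093
endloop
endfacet
facet normal 0.929 0.358 0.098
outer loop
vertex -0.738 -1.674 4.093
vertex -0.194 -2.533 2.082
vertex -0.876 -1.173 3.573
endloop
endfacet
facet normal -0.319 0.639 0.700
outer loop
vertex -0.738 -1.674 4.093
vertex -0.876 -1.173 3.573
vertex -1.631 -1.74 3.746
endloop
endfacet
facet normal 0.320 -0.638 -0.700
outer loop
vertex -0.194 -2.533 2.082
vertex -0.949 -3.1 2.254
vertex -0.774 -2.364 1.663
endloop
endfacet
facet normal 0.525 0.735 -0.430
outer loop
vertex -0.194 -2.533 2.082
vertex -0.774 -2.364 1.663
vertex -0.876 -1.173 3.573
endloop
endfacet
facet normal 0.525 0.735 -0.430
outer loop
vertex -0.876 -1.173 3.573
vertex -0.774 -2.364 1.663
vertex -1.455 -1.004 3.155
endloop
endfacet
facet normal -0.319 0.639 0.700
outer loop
vertex -0.876 -1.173 3.573
vertex -1.455 -1.004 3.155
vertex -1.631 -1.74 3.746
endloop
endfacet
facet normal 0.319 -0.638 -0.701
outer loop
vertex -0.774 -2.364 1.663
vertex -0.949 -3.1 2.254
vertex -1.457 -2.626 1.591
endloop
endfacet
facet normal -0.187 0.682 -0.707
outer loop
vertex -0.774 -2.364 1.663
vertex -1.457 -2.626 1.591
vertex -1.455 -1.004 3.155
endloop
endfacet
facet normal -0.187 0.682 -0.707
outer loop
vertex -1.455 -1.004 3.155
vertex -1.457 -2.626 1.591
vertex -2.138 -1.267 3.082
endloop
endfacet
facet normal -0.321 0.638 0.700
outer loop
vertex -1.455 -1.004 3.155
vertex -2.138 -1.267 3.082
vertex -1.631 -1.74 3.746
endloop
endfacet
facet normal 0.319 -0.638 -0.701
outer loop
vertex -1.457 -2.626 1.591
vertex -0.949 -3.1 2.254
vertex -1.842 -3.166 1.907
endloop
endfacet
facet normal -0.789 0.229 -0.570
outer loop
vertex -1.457 -2.626 1.591
vertex -1.842 -3.166 1.907
vertex -2.138 -1.267 3.082
endloop
endfacet
facet normal -0.789 0.229 -0.570
outer loop
vertex -2.138 -1.267 3.082
vertex -1.842 -3.166 1.907
vertex -2.523 -1.807 3.398
endloop
endfacet
facet normal -0.321 0.638 0.700
outer loop
vertex -2.138 -1.267 3.082
vertex -2.523 -1.807 3.398
vertex -1.631 -1.74 3.746
endloop
endfacet
facet normal 0.319 -0.639 -0.700
outer loop
vertex -1.842 -3.166 1.907
vertex -0.949 -3.1 2.254
vertex -1.704 -3.667 2.427
endloop
endfacet
facet normal -0.929 -0.358 -0.098
outer loop
vertex -1.842 -3.166 1.907
vertex -1.704 -3.667 2.427
vertex -2.523 -1.807 3.398
endloop
endfacet
facet normal -0.929 -0.357 -0.099
outer loop
vertex -2.523 -1.807 3.398
vertex -1.704 -3.667 2.427
vertex -2.386 -2.307 3.918
endloop
endfacet
facet normal -0.321 0.639 0.699
outer loop
vertex -2.523 -1.807 3.398
vertex -2.386 -2.307 3.918
vertex -1.631 -1.74 3.746
endloop
endfacet
facet normal 0.319 -0.639 -0.700
outer loop
vertex -1.704 -3.667 2.427
vertex -0.949 -3.1 2.254
vertex -1.125 -3.836 2.845
endloop
endfacet
facet normal -0.525 -0.735 0.430
outer loop
vertex -1.704 -3.667 2.427
vertex -1.125 -3.836 2.845
vertex -2.386 -2.307 3.918
endloop
endfacet
facet normal -0.525 -0.735 0.430
outer loop
vertex -2.386 -2.307 3.918
vertex -1.125 -3.836 2.845
vertex -1.806 -2.476 4.337
endloop
endfacet
facet normal -0.320 0.638 0.700
outer loop
vertex -2.386 -2.307 3.918
vertex -1.806 -2.476 4.337
vertex -1.631 -1.74 3.746
endloop
endfacet
facet normal 0.321 -0.638 -0.700
outer loop
vertex -1.125 -3.836 2.845
vertex -0.949 -3.1 2.254
vertex -0.442 -3.573 2.918
endloop
endfacet
facet normal 0.187 -0.682 0.707
outer loop
vertex -1.125 -3.836 2.845
vertex -0.442 -3.573 2.918
vertex -1.806 -2.476 4.337
endloop
endfacet
facet normal 0.187 -0.682 0.707
outer loop
vertex -1.806 -2.476 4.337
vertex -0.442 -3.573 2.918
vertex -1.123 -2.214 4.409
endloop
endfacet
facet normal -0.319 0.638 0.701
outer loop
vertex -1.806 -2.476 4.337
vertex -1.123 -2.214 4.409
vertex -1.631 -1.74 3.746
endloop
endfacet

endsolid


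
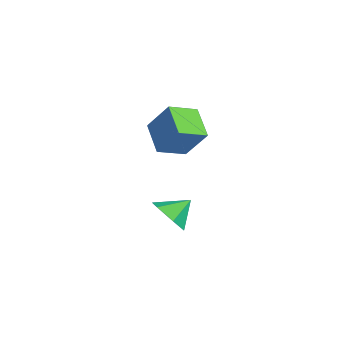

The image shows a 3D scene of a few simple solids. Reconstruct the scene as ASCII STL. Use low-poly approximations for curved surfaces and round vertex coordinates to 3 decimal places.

solid 
facet normal -0.554 -0.271 -0.787
outer loop
vertex -0.632 -4.184 3.71
vertex -0.633 -2.784 3.229
vertex 0.8 -4.492 2.809
endloop
endfacet
facet normal 0.001 -0.946 0.325
outer loop
vertex 1.813 -3.996 4.251
vertex -0.632 -4.184 3.71
vertex 0.8 -4.492 2.809
endloop
endfacet
facet normal -0.553 -0.271 -0.788
outer loop
vertex 0.8 -4.492 2.809
vertex -0.633 -2.784 3.229
vertex 0.799 -3.092 2.329
endloop
endfacet
facet normal 0.833 -0.179 -0.524
outer loop
vertex 0.799 -3.092 2.329
vertex 1.813 -3.996 4.251
vertex 0.8 -4.492 2.809
endloop
endfacet
facet normal -0.833 0.179 0.523
outer loop
vertex -0.632 -4.184 3.71
vertex 0.38 -2.288 4.671
vertex -0.633 -2.784 3.229
endloop
endfacet
facet normal 0.001 -0.946 0.325
outer loop
vertex 0.381 -3.688 5.151
vertex -0.632 -4.184 3.71
vertex 1.813 -3.996 4.251
endloop
endfacet
facet normal -0.833 0.179 0.524
outer loop
vertex 0.381 -3.688 5.151
vertex 0.38 -2.288 4.671
vertex -0.632 -4.184 3.71
endloop
endfacet
facet normal -0.001 0.946 -0.325
outer loop
vertex -0.633 -2.784 3.229
vertex 0.38 -2.288 4.671
vertex 0.799 -3.092 2.329
endloop
endfacet
facet normal 0.833 -0.179 -0.524
outer loop
vertex 1.812 -2.596 3.77
vertex 1.813 -3.996 4.251
vertex 0.799 -3.092 2.329
endloop
endfacet
facet normal -0.001 0.946 -0.325
outer loop
vertex 0.799 -3.092 2.329
vertex 0.38 -2.288 4.671
vertex 1.812 -2.596 3.77
endloop
endfacet
facet normal 0.553 0.271 0.788
outer loop
vertex 1.812 -2.596 3.77
vertex 0.381 -3.688 5.151
vertex 1.813 -3.996 4.251
endloop
endfacet
facet normal 0.554 0.270 0.788
outer loop
vertex 0.38 -2.288 4.671
vertex 0.381 -3.688 5.151
vertex 1.812 -2.596 3.77
endloop
endfacet
facet normal -0.078 -0.801 -0.594
outer loop
vertex 1.712 -3.683 -1.779
vertex 0.908 -4.023 -1.215
vertex 0.744 -3.401 -2.032
endloop
endfacet
facet normal 0.339 0.891 -0.303
outer loop
vertex 1.712 -3.683 -1.779
vertex 0.744 -3.401 -2.032
vertex 1.012 -2.957 -0.425
endloop
endfacet
facet normal -0.079 -0.801 -0.594
outer loop
vertex 0.744 -3.401 -2.032
vertex 0.908 -4.023 -1.215
vertex -0.061 -3.74 -1.467
endloop
endfacet
facet normal -0.476 0.865 -0.160
outer loop
vertex 0.744 -3.401 -2.032
vertex -0.061 -3.74 -1.467
vertex 1.012 -2.957 -0.425
endloop
endfacet
facet normal -0.079 -0.801 -0.594
outer loop
vertex -0.061 -3.74 -1.467
vertex 0.908 -4.023 -1.215
vertex 0.103 -4.362 -0.65
endloop
endfacet
facet normal -0.771 0.423 0.476
outer loop
vertex -0.061 -3.74 -1.467
vertex 0.103 -4.362 -0.65
vertex 1.012 -2.957 -0.425
endloop
endfacet
facet normal -0.079 -0.801 -0.593
outer loop
vertex 0.103 -4.362 -0.65
vertex 0.908 -4.023 -1.215
vertex 1.071 -4.644 -0.397
endloop
endfacet
facet normal -0.251 0.007 0.968
outer loop
vertex 0.103 -4.362 -0.65
vertex 1.071 -4.644 -0.397
vertex 1.012 -2.957 -0.425
endloop
endfacet
facet normal -0.079 -0.801 -0.593
outer loop
vertex 1.071 -4.644 -0.397
vertex 0.908 -4.023 -1.215
vertex 1.876 -4.305 -0.962
endloop
endfacet
facet normal 0.565 0.033 0.825
outer loop
vertex 1.071 -4.644 -0.397
vertex 1.876 -4.305 -0.962
vertex 1.012 -2.957 -0.425
endloop
endfacet
facet normal -0.078 -0.801 -0.594
outer loop
vertex 1.876 -4.305 -0.962
vertex 0.908 -4.023 -1.215
vertex 1.712 -3.683 -1.779
endloop
endfacet
facet normal 0.859 0.475 0.189
outer loop
vertex 1.876 -4.305 -0.962
vertex 1.712 -3.683 -1.779
vertex 1.012 -2.957 -0.425
endloop
endfacet

endsolid


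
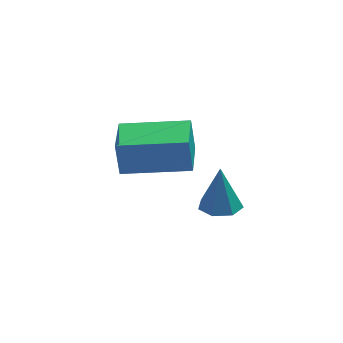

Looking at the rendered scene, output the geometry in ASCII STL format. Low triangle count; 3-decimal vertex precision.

solid 
facet normal -0.021 -0.248 -0.968
outer loop
vertex -0.679 0.246 1.029
vertex -1.315 0.421 0.998
vertex -0.78 0.793 0.891
endloop
endfacet
facet normal 0.918 0.248 0.309
outer loop
vertex -0.679 0.246 1.029
vertex -0.78 0.793 0.891
vertex -1.285 0.779 2.402
endloop
endfacet
facet normal -0.022 -0.248 -0.969
outer loop
vertex -0.78 0.793 0.891
vertex -1.315 0.421 0.998
vertex -1.284 1.06 0.834
endloop
endfacet
facet normal 0.448 0.880 0.158
outer loop
vertex -0.78 0.793 0.891
vertex -1.284 1.06 0.834
vertex -1.285 0.779 2.402
endloop
endfacet
facet normal -0.020 -0.248 -0.969
outer loop
vertex -1.284 1.06 0.834
vertex -1.315 0.421 0.998
vertex -1.811 0.845 0.9
endloop
endfacet
facet normal -0.355 0.920 0.165
outer loop
vertex -1.284 1.06 0.834
vertex -1.811 0.845 0.9
vertex -1.285 0.779 2.402
endloop
endfacet
facet normal -0.019 -0.247 -0.969
outer loop
vertex -1.811 0.845 0.9
vertex -1.315 0.421 0.998
vertex -1.964 0.311 1.039
endloop
endfacet
facet normal -0.884 0.338 0.324
outer loop
vertex -1.811 0.845 0.9
vertex -1.964 0.311 1.039
vertex -1.285 0.779 2.402
endloop
endfacet
facet normal -0.019 -0.246 -0.969
outer loop
vertex -1.964 0.311 1.039
vertex -1.315 0.421 0.998
vertex -1.629 -0.14 1.147
endloop
endfacet
facet normal -0.742 -0.427 0.516
outer loop
vertex -1.964 0.311 1.039
vertex -1.629 -0.14 1.147
vertex -1.285 0.779 2.402
endloop
endfacet
facet normal -0.021 -0.246 -0.969
outer loop
vertex -1.629 -0.14 1.147
vertex -1.315 0.421 0.998
vertex -1.057 -0.169 1.142
endloop
endfacet
facet normal -0.035 -0.802 0.597
outer loop
vertex -1.629 -0.14 1.147
vertex -1.057 -0.169 1.142
vertex -1.285 0.779 2.402
endloop
endfacet
facet normal -0.020 -0.245 -0.969
outer loop
vertex -1.057 -0.169 1.142
vertex -1.315 0.421 0.998
vertex -0.679 0.246 1.029
endloop
endfacet
facet normal 0.702 -0.502 0.505
outer loop
vertex -1.057 -0.169 1.142
vertex -0.679 0.246 1.029
vertex -1.285 0.779 2.402
endloop
endfacet
facet normal -0.980 0.160 -0.115
outer loop
vertex -4.034 3.416 1.158
vertex -3.796 4.716 0.936
vertex -3.931 3.195 -0.028
endloop
endfacet
facet normal -0.178 -0.970 0.165
outer loop
vertex -1.784 2.844 0.224
vertex -4.034 3.416 1.158
vertex -3.931 3.195 -0.028
endloop
endfacet
facet normal -0.980 0.160 -0.115
outer loop
vertex -3.931 3.195 -0.028
vertex -3.796 4.716 0.936
vertex -3.693 4.495 -0.249
endloop
endfacet
facet normal 0.085 -0.182 -0.980
outer loop
vertex -3.693 4.495 -0.249
vertex -1.784 2.844 0.224
vertex -3.931 3.195 -0.028
endloop
endfacet
facet normal -0.085 0.183 0.979
outer loop
vertex -4.034 3.416 1.158
vertex -1.649 4.365 1.188
vertex -3.796 4.716 0.936
endloop
endfacet
facet normal -0.178 -0.970 0.165
outer loop
vertex -1.887 3.065 1.409
vertex -4.034 3.416 1.158
vertex -1.784 2.844 0.224
endloop
endfacet
facet normal -0.085 0.182 0.980
outer loop
vertex -1.887 3.065 1.409
vertex -1.649 4.365 1.188
vertex -4.034 3.416 1.158
endloop
endfacet
facet normal 0.178 0.970 -0.165
outer loop
vertex -3.796 4.716 0.936
vertex -1.649 4.365 1.188
vertex -3.693 4.495 -0.249
endloop
endfacet
facet normal 0.085 -0.183 -0.980
outer loop
vertex -1.546 4.144 0.002
vertex -1.784 2.844 0.224
vertex -3.693 4.495 -0.249
endloop
endfacet
facet normal 0.178 0.970 -0.165
outer loop
vertex -3.693 4.495 -0.249
vertex -1.649 4.365 1.188
vertex -1.546 4.144 0.002
endloop
endfacet
facet normal 0.980 -0.160 0.115
outer loop
vertex -1.546 4.144 0.002
vertex -1.887 3.065 1.409
vertex -1.784 2.844 0.224
endloop
endfacet
facet normal 0.980 -0.160 0.115
outer loop
vertex -1.649 4.365 1.188
vertex -1.887 3.065 1.409
vertex -1.546 4.144 0.002
endloop
endfacet

endsolid


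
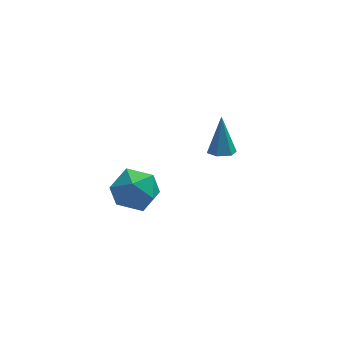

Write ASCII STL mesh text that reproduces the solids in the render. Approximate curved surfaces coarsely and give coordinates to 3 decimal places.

solid 
facet normal 0.379 0.654 0.655
outer loop
vertex -1.34 -1.529 3.201
vertex -2.068 -1.908 4.001
vertex -1.036 -2.394 3.889
endloop
endfacet
facet normal 0.874 0.452 0.182
outer loop
vertex -1.34 -1.529 3.201
vertex -1.036 -2.394 3.889
vertex -0.783 -2.434 2.772
endloop
endfacet
facet normal 0.634 0.613 -0.471
outer loop
vertex -1.34 -1.529 3.201
vertex -0.783 -2.434 2.772
vertex -1.659 -1.973 2.194
endloop
endfacet
facet normal -0.009 0.916 -0.401
outer loop
vertex -1.34 -1.529 3.201
vertex -1.659 -1.973 2.194
vertex -2.453 -1.648 2.954
endloop
endfacet
facet normal -0.166 0.941 0.295
outer loop
vertex -1.34 -1.529 3.201
vertex -2.453 -1.648 2.954
vertex -2.068 -1.908 4.001
endloop
endfacet
facet normal 0.940 -0.258 0.222
outer loop
vertex -0.783 -2.434 2.772
vertex -1.036 -2.394 3.889
vertex -1.167 -3.372 3.306
endloop
endfacet
facet normal 0.140 0.070 0.988
outer loop
vertex -1.036 -2.394 3.889
vertex -2.068 -1.908 4.001
vertex -1.961 -3.047 4.066
endloop
endfacet
facet normal -0.742 0.534 0.405
outer loop
vertex -2.068 -1.908 4.001
vertex -2.453 -1.648 2.954
vertex -2.837 -2.586 3.488
endloop
endfacet
facet normal -0.487 0.494 -0.720
outer loop
vertex -2.453 -1.648 2.954
vertex -1.659 -1.973 2.194
vertex -2.584 -2.626 2.371
endloop
endfacet
facet normal 0.552 0.004 -0.834
outer loop
vertex -1.659 -1.973 2.194
vertex -0.783 -2.434 2.772
vertex -1.552 -3.112 2.259
endloop
endfacet
facet normal 0.009 -0.916 0.401
outer loop
vertex -2.28 -3.491 3.059
vertex -1.167 -3.372 3.306
vertex -1.961 -3.047 4.066
endloop
endfacet
facet normal -0.634 -0.613 0.471
outer loop
vertex -2.28 -3.491 3.059
vertex -1.961 -3.047 4.066
vertex -2.837 -2.586 3.488
endloop
endfacet
facet normal -0.874 -0.452 -0.182
outer loop
vertex -2.28 -3.491 3.059
vertex -2.837 -2.586 3.488
vertex -2.584 -2.626 2.371
endloop
endfacet
facet normal -0.379 -0.654 -0.655
outer loop
vertex -2.28 -3.491 3.059
vertex -2.584 -2.626 2.371
vertex -1.552 -3.112 2.259
endloop
endfacet
facet normal 0.166 -0.941 -0.295
outer loop
vertex -2.28 -3.491 3.059
vertex -1.552 -3.112 2.259
vertex -1.167 -3.372 3.306
endloop
endfacet
facet normal 0.487 -0.494 0.720
outer loop
vertex -1.961 -3.047 4.066
vertex -1.167 -3.372 3.306
vertex -1.036 -2.394 3.889
endloop
endfacet
facet normal -0.552 -0.004 0.834
outer loop
vertex -2.837 -2.586 3.488
vertex -1.961 -3.047 4.066
vertex -2.068 -1.908 4.001
endloop
endfacet
facet normal -0.940 0.258 -0.222
outer loop
vertex -2.584 -2.626 2.371
vertex -2.837 -2.586 3.488
vertex -2.453 -1.648 2.954
endloop
endfacet
facet normal -0.140 -0.070 -0.988
outer loop
vertex -1.552 -3.112 2.259
vertex -2.584 -2.626 2.371
vertex -1.659 -1.973 2.194
endloop
endfacet
facet normal 0.742 -0.534 -0.405
outer loop
vertex -1.167 -3.372 3.306
vertex -1.552 -3.112 2.259
vertex -0.783 -2.434 2.772
endloop
endfacet
facet normal -0.049 -0.404 -0.913
outer loop
vertex 3.291 2.763 0.021
vertex 2.632 2.755 0.06
vertex 2.942 3.282 -0.19
endloop
endfacet
facet normal 0.827 0.562 0.014
outer loop
vertex 3.291 2.763 0.021
vertex 2.942 3.282 -0.19
vertex 2.728 3.545 1.84
endloop
endfacet
facet normal -0.049 -0.404 -0.913
outer loop
vertex 2.942 3.282 -0.19
vertex 2.632 2.755 0.06
vertex 2.283 3.274 -0.151
endloop
endfacet
facet normal -0.020 0.991 -0.131
outer loop
vertex 2.942 3.282 -0.19
vertex 2.283 3.274 -0.151
vertex 2.728 3.545 1.84
endloop
endfacet
facet normal -0.050 -0.405 -0.913
outer loop
vertex 2.283 3.274 -0.151
vertex 2.632 2.755 0.06
vertex 1.973 2.748 0.099
endloop
endfacet
facet normal -0.832 0.544 0.112
outer loop
vertex 2.283 3.274 -0.151
vertex 1.973 2.748 0.099
vertex 2.728 3.545 1.84
endloop
endfacet
facet normal -0.050 -0.405 -0.913
outer loop
vertex 1.973 2.748 0.099
vertex 2.632 2.755 0.06
vertex 2.322 2.229 0.31
endloop
endfacet
facet normal -0.799 -0.334 0.500
outer loop
vertex 1.973 2.748 0.099
vertex 2.322 2.229 0.31
vertex 2.728 3.545 1.84
endloop
endfacet
facet normal -0.050 -0.405 -0.913
outer loop
vertex 2.322 2.229 0.31
vertex 2.632 2.755 0.06
vertex 2.981 2.236 0.271
endloop
endfacet
facet normal 0.046 -0.763 0.644
outer loop
vertex 2.322 2.229 0.31
vertex 2.981 2.236 0.271
vertex 2.728 3.545 1.84
endloop
endfacet
facet normal -0.049 -0.404 -0.913
outer loop
vertex 2.981 2.236 0.271
vertex 2.632 2.755 0.06
vertex 3.291 2.763 0.021
endloop
endfacet
facet normal 0.860 -0.315 0.402
outer loop
vertex 2.981 2.236 0.271
vertex 3.291 2.763 0.021
vertex 2.728 3.545 1.84
endloop
endfacet

endsolid


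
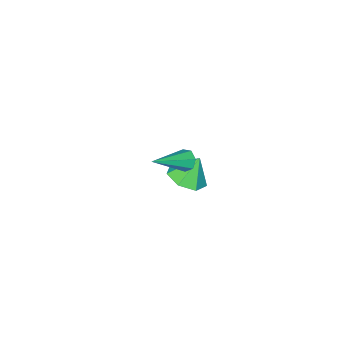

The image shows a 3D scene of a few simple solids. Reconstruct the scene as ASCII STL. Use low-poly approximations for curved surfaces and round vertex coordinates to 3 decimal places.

solid 
facet normal -0.864 0.131 -0.487
outer loop
vertex 2.413 0.618 0.769
vertex 2.212 0.866 1.192
vertex 2.475 1.073 0.781
endloop
endfacet
facet normal 0.681 -0.074 -0.729
outer loop
vertex 2.413 0.618 0.769
vertex 2.475 1.073 0.781
vertex 3.868 0.614 2.128
endloop
endfacet
facet normal -0.864 0.130 -0.487
outer loop
vertex 2.475 1.073 0.781
vertex 2.212 0.866 1.192
vertex 2.339 1.373 1.102
endloop
endfacet
facet normal 0.606 0.693 -0.391
outer loop
vertex 2.475 1.073 0.781
vertex 2.339 1.373 1.102
vertex 3.868 0.614 2.128
endloop
endfacet
facet normal -0.863 0.130 -0.488
outer loop
vertex 2.339 1.373 1.102
vertex 2.212 0.866 1.192
vertex 2.107 1.291 1.491
endloop
endfacet
facet normal 0.232 0.915 0.331
outer loop
vertex 2.339 1.373 1.102
vertex 2.107 1.291 1.491
vertex 3.868 0.614 2.128
endloop
endfacet
facet normal -0.863 0.131 -0.489
outer loop
vertex 2.107 1.291 1.491
vertex 2.212 0.866 1.192
vertex 1.954 0.89 1.654
endloop
endfacet
facet normal -0.160 0.423 0.892
outer loop
vertex 2.107 1.291 1.491
vertex 1.954 0.89 1.654
vertex 3.868 0.614 2.128
endloop
endfacet
facet normal -0.862 0.133 -0.488
outer loop
vertex 1.954 0.89 1.654
vertex 2.212 0.866 1.192
vertex 1.994 0.471 1.469
endloop
endfacet
facet normal -0.275 -0.410 0.870
outer loop
vertex 1.954 0.89 1.654
vertex 1.994 0.471 1.469
vertex 3.868 0.614 2.128
endloop
endfacet
facet normal -0.862 0.132 -0.489
outer loop
vertex 1.994 0.471 1.469
vertex 2.212 0.866 1.192
vertex 2.199 0.349 1.075
endloop
endfacet
facet normal -0.026 -0.959 0.283
outer loop
vertex 1.994 0.471 1.469
vertex 2.199 0.349 1.075
vertex 3.868 0.614 2.128
endloop
endfacet
facet normal -0.863 0.132 -0.488
outer loop
vertex 2.199 0.349 1.075
vertex 2.212 0.866 1.192
vertex 2.413 0.618 0.769
endloop
endfacet
facet normal 0.400 -0.809 -0.431
outer loop
vertex 2.199 0.349 1.075
vertex 2.413 0.618 0.769
vertex 3.868 0.614 2.128
endloop
endfacet
facet normal 0.385 -0.204 -0.900
outer loop
vertex 0.058 -1.732 -4.076
vertex -0.804 -2.065 -4.369
vertex -0.454 -1.162 -4.424
endloop
endfacet
facet normal 0.369 0.703 0.609
outer loop
vertex 0.058 -1.732 -4.076
vertex -0.454 -1.162 -4.424
vertex -1.316 -1.795 -3.171
endloop
endfacet
facet normal 0.384 -0.204 -0.901
outer loop
vertex -0.454 -1.162 -4.424
vertex -0.804 -2.065 -4.369
vertex -1.231 -1.273 -4.73
endloop
endfacet
facet normal -0.248 0.923 0.295
outer loop
vertex -0.454 -1.162 -4.424
vertex -1.231 -1.273 -4.73
vertex -1.316 -1.795 -3.171
endloop
endfacet
facet normal 0.385 -0.203 -0.900
outer loop
vertex -1.231 -1.273 -4.73
vertex -0.804 -2.065 -4.369
vertex -1.685 -1.98 -4.765
endloop
endfacet
facet normal -0.837 0.531 0.132
outer loop
vertex -1.231 -1.273 -4.73
vertex -1.685 -1.98 -4.765
vertex -1.316 -1.795 -3.171
endloop
endfacet
facet normal 0.385 -0.204 -0.900
outer loop
vertex -1.685 -1.98 -4.765
vertex -0.804 -2.065 -4.369
vertex -1.477 -2.752 -4.501
endloop
endfacet
facet normal -0.955 -0.175 0.241
outer loop
vertex -1.685 -1.98 -4.765
vertex -1.477 -2.752 -4.501
vertex -1.316 -1.795 -3.171
endloop
endfacet
facet normal 0.384 -0.204 -0.900
outer loop
vertex -1.477 -2.752 -4.501
vertex -0.804 -2.065 -4.369
vertex -0.762 -3.007 -4.138
endloop
endfacet
facet normal -0.513 -0.666 0.542
outer loop
vertex -1.477 -2.752 -4.501
vertex -0.762 -3.007 -4.138
vertex -1.316 -1.795 -3.171
endloop
endfacet
facet normal 0.385 -0.204 -0.900
outer loop
vertex -0.762 -3.007 -4.138
vertex -0.804 -2.065 -4.369
vertex -0.078 -2.553 -3.948
endloop
endfacet
facet normal 0.156 -0.572 0.806
outer loop
vertex -0.762 -3.007 -4.138
vertex -0.078 -2.553 -3.948
vertex -1.316 -1.795 -3.171
endloop
endfacet
facet normal 0.385 -0.204 -0.900
outer loop
vertex -0.078 -2.553 -3.948
vertex -0.804 -2.065 -4.369
vertex 0.058 -1.732 -4.076
endloop
endfacet
facet normal 0.548 0.039 0.835
outer loop
vertex -0.078 -2.553 -3.948
vertex 0.058 -1.732 -4.076
vertex -1.316 -1.795 -3.171
endloop
endfacet

endsolid


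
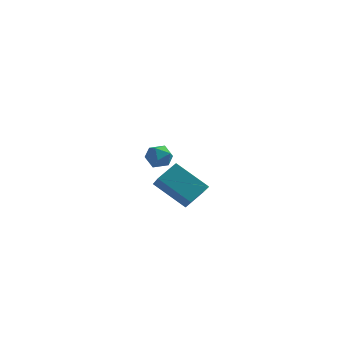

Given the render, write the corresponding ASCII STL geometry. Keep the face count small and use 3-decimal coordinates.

solid 
facet normal -0.749 0.663 -0.013
outer loop
vertex -4.057 4.203 -3.083
vertex -4.505 3.691 -3.364
vertex -4.448 3.77 -2.634
endloop
endfacet
facet normal -0.294 0.803 0.518
outer loop
vertex -4.057 4.203 -3.083
vertex -4.448 3.77 -2.634
vertex -3.746 3.926 -2.477
endloop
endfacet
facet normal 0.351 0.907 0.234
outer loop
vertex -4.057 4.203 -3.083
vertex -3.746 3.926 -2.477
vertex -3.369 3.943 -3.109
endloop
endfacet
facet normal 0.296 0.830 -0.473
outer loop
vertex -4.057 4.203 -3.083
vertex -3.369 3.943 -3.109
vertex -3.838 3.798 -3.657
endloop
endfacet
facet normal -0.384 0.679 -0.626
outer loop
vertex -4.057 4.203 -3.083
vertex -3.838 3.798 -3.657
vertex -4.505 3.691 -3.364
endloop
endfacet
facet normal -0.260 0.226 0.939
outer loop
vertex -3.746 3.926 -2.477
vertex -4.448 3.77 -2.634
vertex -4.002 3.242 -2.383
endloop
endfacet
facet normal -0.997 -0.000 0.078
outer loop
vertex -4.448 3.77 -2.634
vertex -4.505 3.691 -3.364
vertex -4.471 3.097 -2.931
endloop
endfacet
facet normal -0.406 0.026 -0.914
outer loop
vertex -4.505 3.691 -3.364
vertex -3.838 3.798 -3.657
vertex -4.094 3.114 -3.563
endloop
endfacet
facet normal 0.695 0.270 -0.666
outer loop
vertex -3.838 3.798 -3.657
vertex -3.369 3.943 -3.109
vertex -3.392 3.27 -3.406
endloop
endfacet
facet normal 0.785 0.394 0.479
outer loop
vertex -3.369 3.943 -3.109
vertex -3.746 3.926 -2.477
vertex -3.335 3.349 -2.676
endloop
endfacet
facet normal -0.296 -0.830 0.473
outer loop
vertex -3.783 2.837 -2.957
vertex -4.002 3.242 -2.383
vertex -4.471 3.097 -2.931
endloop
endfacet
facet normal -0.351 -0.907 -0.234
outer loop
vertex -3.783 2.837 -2.957
vertex -4.471 3.097 -2.931
vertex -4.094 3.114 -3.563
endloop
endfacet
facet normal 0.294 -0.803 -0.518
outer loop
vertex -3.783 2.837 -2.957
vertex -4.094 3.114 -3.563
vertex -3.392 3.27 -3.406
endloop
endfacet
facet normal 0.749 -0.663 0.013
outer loop
vertex -3.783 2.837 -2.957
vertex -3.392 3.27 -3.406
vertex -3.335 3.349 -2.676
endloop
endfacet
facet normal 0.384 -0.679 0.626
outer loop
vertex -3.783 2.837 -2.957
vertex -3.335 3.349 -2.676
vertex -4.002 3.242 -2.383
endloop
endfacet
facet normal -0.695 -0.270 0.666
outer loop
vertex -4.471 3.097 -2.931
vertex -4.002 3.242 -2.383
vertex -4.448 3.77 -2.634
endloop
endfacet
facet normal -0.785 -0.394 -0.479
outer loop
vertex -4.094 3.114 -3.563
vertex -4.471 3.097 -2.931
vertex -4.505 3.691 -3.364
endloop
endfacet
facet normal 0.260 -0.226 -0.939
outer loop
vertex -3.392 3.27 -3.406
vertex -4.094 3.114 -3.563
vertex -3.838 3.798 -3.657
endloop
endfacet
facet normal 0.997 0.000 -0.078
outer loop
vertex -3.335 3.349 -2.676
vertex -3.392 3.27 -3.406
vertex -3.369 3.943 -3.109
endloop
endfacet
facet normal 0.406 -0.026 0.914
outer loop
vertex -4.002 3.242 -2.383
vertex -3.335 3.349 -2.676
vertex -3.746 3.926 -2.477
endloop
endfacet
facet normal -0.794 0.112 0.597
outer loop
vertex -2.162 -2.959 -1.302
vertex -1.585 -2.148 -0.686
vertex -2.648 -1.983 -2.131
endloop
endfacet
facet normal -0.493 -0.693 -0.526
outer loop
vertex -1.155 -2.192 -3.254
vertex -2.162 -2.959 -1.302
vertex -2.648 -1.983 -2.131
endloop
endfacet
facet normal -0.794 0.111 0.597
outer loop
vertex -2.648 -1.983 -2.131
vertex -1.585 -2.148 -0.686
vertex -2.072 -1.172 -1.515
endloop
endfacet
facet normal -0.356 0.712 -0.605
outer loop
vertex -2.072 -1.172 -1.515
vertex -1.155 -2.192 -3.254
vertex -2.648 -1.983 -2.131
endloop
endfacet
facet normal 0.355 -0.712 0.605
outer loop
vertex -2.162 -2.959 -1.302
vertex -0.092 -2.357 -1.809
vertex -1.585 -2.148 -0.686
endloop
endfacet
facet normal -0.493 -0.693 -0.526
outer loop
vertex -0.668 -3.168 -2.425
vertex -2.162 -2.959 -1.302
vertex -1.155 -2.192 -3.254
endloop
endfacet
facet normal 0.355 -0.712 0.605
outer loop
vertex -0.668 -3.168 -2.425
vertex -0.092 -2.357 -1.809
vertex -2.162 -2.959 -1.302
endloop
endfacet
facet normal 0.493 0.693 0.526
outer loop
vertex -1.585 -2.148 -0.686
vertex -0.092 -2.357 -1.809
vertex -2.072 -1.172 -1.515
endloop
endfacet
facet normal -0.355 0.712 -0.605
outer loop
vertex -0.578 -1.381 -2.638
vertex -1.155 -2.192 -3.254
vertex -2.072 -1.172 -1.515
endloop
endfacet
facet normal 0.493 0.693 0.527
outer loop
vertex -2.072 -1.172 -1.515
vertex -0.092 -2.357 -1.809
vertex -0.578 -1.381 -2.638
endloop
endfacet
facet normal 0.794 -0.111 -0.597
outer loop
vertex -0.578 -1.381 -2.638
vertex -0.668 -3.168 -2.425
vertex -1.155 -2.192 -3.254
endloop
endfacet
facet normal 0.795 -0.111 -0.597
outer loop
vertex -0.092 -2.357 -1.809
vertex -0.668 -3.168 -2.425
vertex -0.578 -1.381 -2.638
endloop
endfacet

endsolid


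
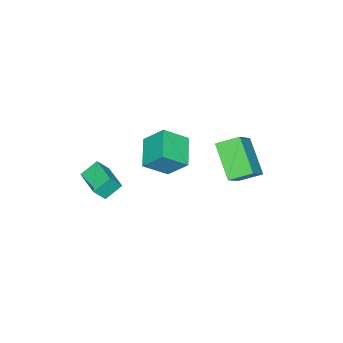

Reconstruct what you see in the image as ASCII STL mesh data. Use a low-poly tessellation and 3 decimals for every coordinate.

solid 
facet normal -0.452 -0.640 0.621
outer loop
vertex -3.38 1.625 0.357
vertex -4.682 1.377 -0.846
vertex -2.75 0.704 -0.134
endloop
endfacet
facet normal 0.727 0.139 0.672
outer loop
vertex -1.818 2.023 -1.414
vertex -3.38 1.625 0.357
vertex -2.75 0.704 -0.134
endloop
endfacet
facet normal -0.452 -0.641 0.620
outer loop
vertex -2.75 0.704 -0.134
vertex -4.682 1.377 -0.846
vertex -4.051 0.456 -1.338
endloop
endfacet
facet normal 0.517 -0.756 -0.403
outer loop
vertex -4.051 0.456 -1.338
vertex -1.818 2.023 -1.414
vertex -2.75 0.704 -0.134
endloop
endfacet
facet normal -0.516 0.756 0.403
outer loop
vertex -3.38 1.625 0.357
vertex -3.75 2.696 -2.126
vertex -4.682 1.377 -0.846
endloop
endfacet
facet normal 0.727 0.139 0.672
outer loop
vertex -2.449 2.944 -0.922
vertex -3.38 1.625 0.357
vertex -1.818 2.023 -1.414
endloop
endfacet
facet normal -0.517 0.755 0.403
outer loop
vertex -2.449 2.944 -0.922
vertex -3.75 2.696 -2.126
vertex -3.38 1.625 0.357
endloop
endfacet
facet normal -0.727 -0.139 -0.672
outer loop
vertex -4.682 1.377 -0.846
vertex -3.75 2.696 -2.126
vertex -4.051 0.456 -1.338
endloop
endfacet
facet normal 0.516 -0.755 -0.403
outer loop
vertex -3.12 1.775 -2.617
vertex -1.818 2.023 -1.414
vertex -4.051 0.456 -1.338
endloop
endfacet
facet normal -0.727 -0.139 -0.672
outer loop
vertex -4.051 0.456 -1.338
vertex -3.75 2.696 -2.126
vertex -3.12 1.775 -2.617
endloop
endfacet
facet normal 0.451 0.641 -0.621
outer loop
vertex -3.12 1.775 -2.617
vertex -2.449 2.944 -0.922
vertex -1.818 2.023 -1.414
endloop
endfacet
facet normal 0.452 0.640 -0.621
outer loop
vertex -3.75 2.696 -2.126
vertex -2.449 2.944 -0.922
vertex -3.12 1.775 -2.617
endloop
endfacet
facet normal -0.787 -0.509 0.349
outer loop
vertex -1.46 -1.25 0.853
vertex -2.356 -0.468 -0.028
vertex -1.287 -2.242 -0.204
endloop
endfacet
facet normal 0.605 -0.529 0.595
outer loop
vertex -0.004 -1.412 -0.772
vertex -1.46 -1.25 0.853
vertex -1.287 -2.242 -0.204
endloop
endfacet
facet normal -0.787 -0.509 0.349
outer loop
vertex -1.287 -2.242 -0.204
vertex -2.356 -0.468 -0.028
vertex -2.183 -1.46 -1.085
endloop
endfacet
facet normal 0.119 -0.679 -0.724
outer loop
vertex -2.183 -1.46 -1.085
vertex -0.004 -1.412 -0.772
vertex -1.287 -2.242 -0.204
endloop
endfacet
facet normal -0.119 0.679 0.724
outer loop
vertex -1.46 -1.25 0.853
vertex -1.073 0.362 -0.596
vertex -2.356 -0.468 -0.028
endloop
endfacet
facet normal 0.605 -0.529 0.595
outer loop
vertex -0.177 -0.42 0.285
vertex -1.46 -1.25 0.853
vertex -0.004 -1.412 -0.772
endloop
endfacet
facet normal -0.119 0.679 0.724
outer loop
vertex -0.177 -0.42 0.285
vertex -1.073 0.362 -0.596
vertex -1.46 -1.25 0.853
endloop
endfacet
facet normal -0.605 0.529 -0.595
outer loop
vertex -2.356 -0.468 -0.028
vertex -1.073 0.362 -0.596
vertex -2.183 -1.46 -1.085
endloop
endfacet
facet normal 0.119 -0.679 -0.724
outer loop
vertex -0.9 -0.63 -1.653
vertex -0.004 -1.412 -0.772
vertex -2.183 -1.46 -1.085
endloop
endfacet
facet normal -0.605 0.529 -0.595
outer loop
vertex -2.183 -1.46 -1.085
vertex -1.073 0.362 -0.596
vertex -0.9 -0.63 -1.653
endloop
endfacet
facet normal 0.787 0.509 -0.349
outer loop
vertex -0.9 -0.63 -1.653
vertex -0.177 -0.42 0.285
vertex -0.004 -1.412 -0.772
endloop
endfacet
facet normal 0.787 0.509 -0.349
outer loop
vertex -1.073 0.362 -0.596
vertex -0.177 -0.42 0.285
vertex -0.9 -0.63 -1.653
endloop
endfacet
facet normal -0.514 0.324 -0.794
outer loop
vertex 0.933 -2.595 -0.834
vertex 1.709 -1.311 -0.812
vertex 1.638 -3.01 -1.459
endloop
endfacet
facet normal -0.517 -0.856 -0.015
outer loop
vertex 2.111 -3.309 -0.728
vertex 0.933 -2.595 -0.834
vertex 1.638 -3.01 -1.459
endloop
endfacet
facet normal -0.513 0.324 -0.795
outer loop
vertex 1.638 -3.01 -1.459
vertex 1.709 -1.311 -0.812
vertex 2.414 -1.727 -1.437
endloop
endfacet
facet normal 0.684 -0.403 -0.608
outer loop
vertex 2.414 -1.727 -1.437
vertex 2.111 -3.309 -0.728
vertex 1.638 -3.01 -1.459
endloop
endfacet
facet normal -0.684 0.403 0.608
outer loop
vertex 0.933 -2.595 -0.834
vertex 2.182 -1.61 -0.081
vertex 1.709 -1.311 -0.812
endloop
endfacet
facet normal -0.517 -0.856 -0.014
outer loop
vertex 1.406 -2.893 -0.103
vertex 0.933 -2.595 -0.834
vertex 2.111 -3.309 -0.728
endloop
endfacet
facet normal -0.684 0.404 0.607
outer loop
vertex 1.406 -2.893 -0.103
vertex 2.182 -1.61 -0.081
vertex 0.933 -2.595 -0.834
endloop
endfacet
facet normal 0.518 0.855 0.015
outer loop
vertex 1.709 -1.311 -0.812
vertex 2.182 -1.61 -0.081
vertex 2.414 -1.727 -1.437
endloop
endfacet
facet normal 0.684 -0.403 -0.607
outer loop
vertex 2.887 -2.025 -0.706
vertex 2.111 -3.309 -0.728
vertex 2.414 -1.727 -1.437
endloop
endfacet
facet normal 0.517 0.856 0.015
outer loop
vertex 2.414 -1.727 -1.437
vertex 2.182 -1.61 -0.081
vertex 2.887 -2.025 -0.706
endloop
endfacet
facet normal 0.513 -0.324 0.795
outer loop
vertex 2.887 -2.025 -0.706
vertex 1.406 -2.893 -0.103
vertex 2.111 -3.309 -0.728
endloop
endfacet
facet normal 0.513 -0.324 0.794
outer loop
vertex 2.182 -1.61 -0.081
vertex 1.406 -2.893 -0.103
vertex 2.887 -2.025 -0.706
endloop
endfacet

endsolid
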